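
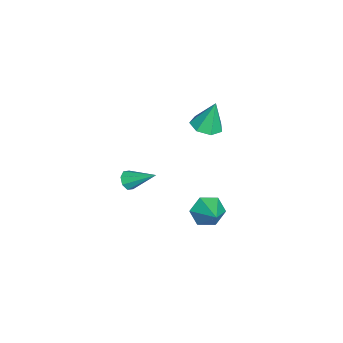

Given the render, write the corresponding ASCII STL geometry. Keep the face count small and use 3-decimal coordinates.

solid 
facet normal 0.051 -0.258 -0.965
outer loop
vertex -2.488 1.445 2.491
vertex -3.381 1.07 2.544
vertex -3.117 1.975 2.316
endloop
endfacet
facet normal 0.582 0.774 0.250
outer loop
vertex -2.488 1.445 2.491
vertex -3.117 1.975 2.316
vertex -3.479 1.57 4.416
endloop
endfacet
facet normal 0.050 -0.258 -0.965
outer loop
vertex -3.117 1.975 2.316
vertex -3.381 1.07 2.544
vertex -3.946 1.824 2.313
endloop
endfacet
facet normal -0.178 0.972 0.157
outer loop
vertex -3.117 1.975 2.316
vertex -3.946 1.824 2.313
vertex -3.479 1.57 4.416
endloop
endfacet
facet normal 0.050 -0.258 -0.965
outer loop
vertex -3.946 1.824 2.313
vertex -3.381 1.07 2.544
vertex -4.349 1.105 2.484
endloop
endfacet
facet normal -0.820 0.518 0.245
outer loop
vertex -3.946 1.824 2.313
vertex -4.349 1.105 2.484
vertex -3.479 1.57 4.416
endloop
endfacet
facet normal 0.050 -0.258 -0.965
outer loop
vertex -4.349 1.105 2.484
vertex -3.381 1.07 2.544
vertex -4.023 0.36 2.7
endloop
endfacet
facet normal -0.860 -0.247 0.447
outer loop
vertex -4.349 1.105 2.484
vertex -4.023 0.36 2.7
vertex -3.479 1.57 4.416
endloop
endfacet
facet normal 0.051 -0.258 -0.965
outer loop
vertex -4.023 0.36 2.7
vertex -3.381 1.07 2.544
vertex -3.214 0.149 2.799
endloop
endfacet
facet normal -0.269 -0.745 0.611
outer loop
vertex -4.023 0.36 2.7
vertex -3.214 0.149 2.799
vertex -3.479 1.57 4.416
endloop
endfacet
facet normal 0.050 -0.258 -0.965
outer loop
vertex -3.214 0.149 2.799
vertex -3.381 1.07 2.544
vertex -2.531 0.632 2.705
endloop
endfacet
facet normal 0.511 -0.603 0.613
outer loop
vertex -3.214 0.149 2.799
vertex -2.531 0.632 2.705
vertex -3.479 1.57 4.416
endloop
endfacet
facet normal 0.051 -0.257 -0.965
outer loop
vertex -2.531 0.632 2.705
vertex -3.381 1.07 2.544
vertex -2.488 1.445 2.491
endloop
endfacet
facet normal 0.889 0.072 0.453
outer loop
vertex -2.531 0.632 2.705
vertex -2.488 1.445 2.491
vertex -3.479 1.57 4.416
endloop
endfacet
facet normal -0.801 -0.385 -0.459
outer loop
vertex -1.446 0.862 -4.64
vertex -2.085 1.361 -3.942
vertex -1.8 1.85 -4.85
endloop
endfacet
facet normal 0.820 0.178 -0.544
outer loop
vertex -1.446 0.862 -4.64
vertex -1.8 1.85 -4.85
vertex -0.715 2.019 -3.158
endloop
endfacet
facet normal -0.801 -0.385 -0.459
outer loop
vertex -1.8 1.85 -4.85
vertex -2.085 1.361 -3.942
vertex -2.439 2.349 -4.152
endloop
endfacet
facet normal 0.349 0.884 -0.312
outer loop
vertex -1.8 1.85 -4.85
vertex -2.439 2.349 -4.152
vertex -0.715 2.019 -3.158
endloop
endfacet
facet normal -0.801 -0.385 -0.459
outer loop
vertex -2.439 2.349 -4.152
vertex -2.085 1.361 -3.942
vertex -2.724 1.86 -3.244
endloop
endfacet
facet normal -0.090 0.888 0.450
outer loop
vertex -2.439 2.349 -4.152
vertex -2.724 1.86 -3.244
vertex -0.715 2.019 -3.158
endloop
endfacet
facet normal -0.801 -0.385 -0.458
outer loop
vertex -2.724 1.86 -3.244
vertex -2.085 1.361 -3.942
vertex -2.37 0.873 -3.034
endloop
endfacet
facet normal -0.057 0.188 0.980
outer loop
vertex -2.724 1.86 -3.244
vertex -2.37 0.873 -3.034
vertex -0.715 2.019 -3.158
endloop
endfacet
facet normal -0.801 -0.385 -0.458
outer loop
vertex -2.37 0.873 -3.034
vertex -2.085 1.361 -3.942
vertex -1.731 0.374 -3.732
endloop
endfacet
facet normal 0.414 -0.517 0.749
outer loop
vertex -2.37 0.873 -3.034
vertex -1.731 0.374 -3.732
vertex -0.715 2.019 -3.158
endloop
endfacet
facet normal -0.801 -0.385 -0.458
outer loop
vertex -1.731 0.374 -3.732
vertex -2.085 1.361 -3.942
vertex -1.446 0.862 -4.64
endloop
endfacet
facet normal 0.853 -0.522 -0.013
outer loop
vertex -1.731 0.374 -3.732
vertex -1.446 0.862 -4.64
vertex -0.715 2.019 -3.158
endloop
endfacet
facet normal -0.217 -0.821 -0.528
outer loop
vertex -0.295 -2.544 -0.794
vertex -0.512 -2.84 -0.245
vertex -0.788 -2.466 -0.713
endloop
endfacet
facet normal 0.017 0.770 -0.638
outer loop
vertex -0.295 -2.544 -0.794
vertex -0.788 -2.466 -0.713
vertex -0.088 -1.24 0.785
endloop
endfacet
facet normal -0.217 -0.821 -0.528
outer loop
vertex -0.788 -2.466 -0.713
vertex -0.512 -2.84 -0.245
vertex -1.119 -2.607 -0.358
endloop
endfacet
facet normal -0.626 0.721 -0.297
outer loop
vertex -0.788 -2.466 -0.713
vertex -1.119 -2.607 -0.358
vertex -0.088 -1.24 0.785
endloop
endfacet
facet normal -0.216 -0.821 -0.529
outer loop
vertex -1.119 -2.607 -0.358
vertex -0.512 -2.84 -0.245
vertex -1.094 -2.885 0.063
endloop
endfacet
facet normal -0.865 0.393 0.311
outer loop
vertex -1.119 -2.607 -0.358
vertex -1.094 -2.885 0.063
vertex -0.088 -1.24 0.785
endloop
endfacet
facet normal -0.216 -0.821 -0.528
outer loop
vertex -1.094 -2.885 0.063
vertex -0.512 -2.84 -0.245
vertex -0.728 -3.136 0.304
endloop
endfacet
facet normal -0.560 -0.021 0.828
outer loop
vertex -1.094 -2.885 0.063
vertex -0.728 -3.136 0.304
vertex -0.088 -1.24 0.785
endloop
endfacet
facet normal -0.218 -0.821 -0.528
outer loop
vertex -0.728 -3.136 0.304
vertex -0.512 -2.84 -0.245
vertex -0.235 -3.215 0.223
endloop
endfacet
facet normal 0.112 -0.280 0.954
outer loop
vertex -0.728 -3.136 0.304
vertex -0.235 -3.215 0.223
vertex -0.088 -1.24 0.785
endloop
endfacet
facet normal -0.218 -0.821 -0.528
outer loop
vertex -0.235 -3.215 0.223
vertex -0.512 -2.84 -0.245
vertex 0.095 -3.074 -0.132
endloop
endfacet
facet normal 0.757 -0.230 0.612
outer loop
vertex -0.235 -3.215 0.223
vertex 0.095 -3.074 -0.132
vertex -0.088 -1.24 0.785
endloop
endfacet
facet normal -0.218 -0.820 -0.529
outer loop
vertex 0.095 -3.074 -0.132
vertex -0.512 -2.84 -0.245
vertex 0.07 -2.796 -0.553
endloop
endfacet
facet normal 0.995 0.097 0.005
outer loop
vertex 0.095 -3.074 -0.132
vertex 0.07 -2.796 -0.553
vertex -0.088 -1.24 0.785
endloop
endfacet
facet normal -0.218 -0.821 -0.528
outer loop
vertex 0.07 -2.796 -0.553
vertex -0.512 -2.84 -0.245
vertex -0.295 -2.544 -0.794
endloop
endfacet
facet normal 0.691 0.511 -0.512
outer loop
vertex 0.07 -2.796 -0.553
vertex -0.295 -2.544 -0.794
vertex -0.088 -1.24 0.785
endloop
endfacet

endsolid


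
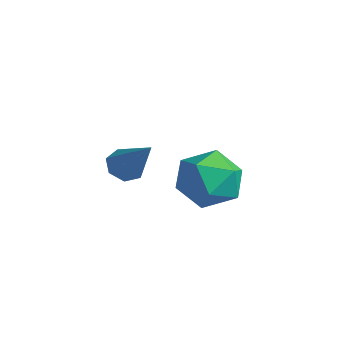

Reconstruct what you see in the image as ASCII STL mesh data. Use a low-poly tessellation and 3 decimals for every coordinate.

solid 
facet normal -0.701 -0.058 -0.711
outer loop
vertex 0.975 1.109 -3.598
vertex 0.579 1.367 -3.229
vertex 0.953 1.629 -3.619
endloop
endfacet
facet normal 0.885 0.019 -0.465
outer loop
vertex 0.975 1.109 -3.598
vertex 0.953 1.629 -3.619
vertex 1.821 1.473 -1.971
endloop
endfacet
facet normal -0.701 -0.058 -0.711
outer loop
vertex 0.953 1.629 -3.619
vertex 0.579 1.367 -3.229
vertex 0.649 1.951 -3.346
endloop
endfacet
facet normal 0.595 0.766 -0.241
outer loop
vertex 0.953 1.629 -3.619
vertex 0.649 1.951 -3.346
vertex 1.821 1.473 -1.971
endloop
endfacet
facet normal -0.701 -0.058 -0.710
outer loop
vertex 0.649 1.951 -3.346
vertex 0.579 1.367 -3.229
vertex 0.293 1.834 -2.985
endloop
endfacet
facet normal 0.012 0.948 0.319
outer loop
vertex 0.649 1.951 -3.346
vertex 0.293 1.834 -2.985
vertex 1.821 1.473 -1.971
endloop
endfacet
facet normal -0.702 -0.059 -0.710
outer loop
vertex 0.293 1.834 -2.985
vertex 0.579 1.367 -3.229
vertex 0.152 1.365 -2.807
endloop
endfacet
facet normal -0.426 0.430 0.796
outer loop
vertex 0.293 1.834 -2.985
vertex 0.152 1.365 -2.807
vertex 1.821 1.473 -1.971
endloop
endfacet
facet normal -0.701 -0.061 -0.710
outer loop
vertex 0.152 1.365 -2.807
vertex 0.579 1.367 -3.229
vertex 0.334 0.898 -2.947
endloop
endfacet
facet normal -0.390 -0.400 0.829
outer loop
vertex 0.152 1.365 -2.807
vertex 0.334 0.898 -2.947
vertex 1.821 1.473 -1.971
endloop
endfacet
facet normal -0.702 -0.060 -0.710
outer loop
vertex 0.334 0.898 -2.947
vertex 0.579 1.367 -3.229
vertex 0.7 0.784 -3.299
endloop
endfacet
facet normal 0.095 -0.914 0.394
outer loop
vertex 0.334 0.898 -2.947
vertex 0.7 0.784 -3.299
vertex 1.821 1.473 -1.971
endloop
endfacet
facet normal -0.701 -0.060 -0.710
outer loop
vertex 0.7 0.784 -3.299
vertex 0.579 1.367 -3.229
vertex 0.975 1.109 -3.598
endloop
endfacet
facet normal 0.662 -0.727 -0.182
outer loop
vertex 0.7 0.784 -3.299
vertex 0.975 1.109 -3.598
vertex 1.821 1.473 -1.971
endloop
endfacet
facet normal -0.787 0.208 0.580
outer loop
vertex 2.966 2.572 -2.363
vertex 3.039 1.65 -1.933
vertex 3.544 2.441 -1.532
endloop
endfacet
facet normal -0.424 0.802 0.421
outer loop
vertex 2.966 2.572 -2.363
vertex 3.544 2.441 -1.532
vertex 3.879 3.022 -2.3
endloop
endfacet
facet normal -0.407 0.866 -0.290
outer loop
vertex 2.966 2.572 -2.363
vertex 3.879 3.022 -2.3
vertex 3.582 2.59 -3.175
endloop
endfacet
facet normal -0.760 0.313 -0.570
outer loop
vertex 2.966 2.572 -2.363
vertex 3.582 2.59 -3.175
vertex 3.063 1.742 -2.948
endloop
endfacet
facet normal -0.995 -0.094 -0.032
outer loop
vertex 2.966 2.572 -2.363
vertex 3.063 1.742 -2.948
vertex 3.039 1.65 -1.933
endloop
endfacet
facet normal 0.247 0.718 0.651
outer loop
vertex 3.879 3.022 -2.3
vertex 3.544 2.441 -1.532
vertex 4.517 2.378 -1.832
endloop
endfacet
facet normal -0.341 -0.243 0.908
outer loop
vertex 3.544 2.441 -1.532
vertex 3.039 1.65 -1.933
vertex 3.998 1.53 -1.605
endloop
endfacet
facet normal -0.677 -0.731 -0.082
outer loop
vertex 3.039 1.65 -1.933
vertex 3.063 1.742 -2.948
vertex 3.701 1.098 -2.48
endloop
endfacet
facet normal -0.298 -0.072 -0.952
outer loop
vertex 3.063 1.742 -2.948
vertex 3.582 2.59 -3.175
vertex 4.036 1.679 -3.248
endloop
endfacet
facet normal 0.274 0.822 -0.499
outer loop
vertex 3.582 2.59 -3.175
vertex 3.879 3.022 -2.3
vertex 4.541 2.47 -2.847
endloop
endfacet
facet normal 0.760 -0.313 0.570
outer loop
vertex 4.614 1.548 -2.417
vertex 4.517 2.378 -1.832
vertex 3.998 1.53 -1.605
endloop
endfacet
facet normal 0.407 -0.866 0.290
outer loop
vertex 4.614 1.548 -2.417
vertex 3.998 1.53 -1.605
vertex 3.701 1.098 -2.48
endloop
endfacet
facet normal 0.424 -0.802 -0.421
outer loop
vertex 4.614 1.548 -2.417
vertex 3.701 1.098 -2.48
vertex 4.036 1.679 -3.248
endloop
endfacet
facet normal 0.787 -0.208 -0.580
outer loop
vertex 4.614 1.548 -2.417
vertex 4.036 1.679 -3.248
vertex 4.541 2.47 -2.847
endloop
endfacet
facet normal 0.995 0.094 0.032
outer loop
vertex 4.614 1.548 -2.417
vertex 4.541 2.47 -2.847
vertex 4.517 2.378 -1.832
endloop
endfacet
facet normal 0.298 0.072 0.952
outer loop
vertex 3.998 1.53 -1.605
vertex 4.517 2.378 -1.832
vertex 3.544 2.441 -1.532
endloop
endfacet
facet normal -0.274 -0.822 0.499
outer loop
vertex 3.701 1.098 -2.48
vertex 3.998 1.53 -1.605
vertex 3.039 1.65 -1.933
endloop
endfacet
facet normal -0.247 -0.718 -0.651
outer loop
vertex 4.036 1.679 -3.248
vertex 3.701 1.098 -2.48
vertex 3.063 1.742 -2.948
endloop
endfacet
facet normal 0.341 0.243 -0.908
outer loop
vertex 4.541 2.47 -2.847
vertex 4.036 1.679 -3.248
vertex 3.582 2.59 -3.175
endloop
endfacet
facet normal 0.677 0.731 0.082
outer loop
vertex 4.517 2.378 -1.832
vertex 4.541 2.47 -2.847
vertex 3.879 3.022 -2.3
endloop
endfacet

endsolid


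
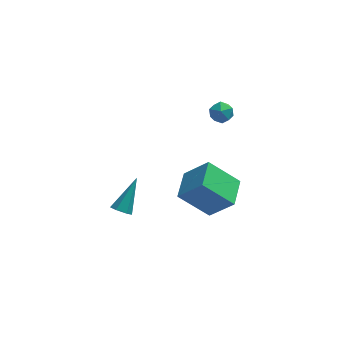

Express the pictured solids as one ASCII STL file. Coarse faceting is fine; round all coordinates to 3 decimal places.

solid 
facet normal -0.386 -0.636 -0.669
outer loop
vertex -3.764 -0.995 -3.241
vertex -4.001 -1.296 -2.818
vertex -4.289 -0.867 -3.06
endloop
endfacet
facet normal 0.041 0.868 -0.496
outer loop
vertex -3.764 -0.995 -3.241
vertex -4.289 -0.867 -3.06
vertex -3.219 -0.004 -1.462
endloop
endfacet
facet normal -0.385 -0.636 -0.669
outer loop
vertex -4.289 -0.867 -3.06
vertex -4.001 -1.296 -2.818
vertex -4.526 -1.167 -2.638
endloop
endfacet
facet normal -0.709 0.698 0.098
outer loop
vertex -4.289 -0.867 -3.06
vertex -4.526 -1.167 -2.638
vertex -3.219 -0.004 -1.462
endloop
endfacet
facet normal -0.386 -0.635 -0.669
outer loop
vertex -4.526 -1.167 -2.638
vertex -4.001 -1.296 -2.818
vertex -4.239 -1.596 -2.396
endloop
endfacet
facet normal -0.660 -0.018 0.751
outer loop
vertex -4.526 -1.167 -2.638
vertex -4.239 -1.596 -2.396
vertex -3.219 -0.004 -1.462
endloop
endfacet
facet normal -0.386 -0.635 -0.669
outer loop
vertex -4.239 -1.596 -2.396
vertex -4.001 -1.296 -2.818
vertex -3.714 -1.724 -2.577
endloop
endfacet
facet normal 0.142 -0.567 0.812
outer loop
vertex -4.239 -1.596 -2.396
vertex -3.714 -1.724 -2.577
vertex -3.219 -0.004 -1.462
endloop
endfacet
facet normal -0.386 -0.635 -0.669
outer loop
vertex -3.714 -1.724 -2.577
vertex -4.001 -1.296 -2.818
vertex -3.476 -1.424 -2.999
endloop
endfacet
facet normal 0.891 -0.398 0.219
outer loop
vertex -3.714 -1.724 -2.577
vertex -3.476 -1.424 -2.999
vertex -3.219 -0.004 -1.462
endloop
endfacet
facet normal -0.386 -0.636 -0.669
outer loop
vertex -3.476 -1.424 -2.999
vertex -4.001 -1.296 -2.818
vertex -3.764 -0.995 -3.241
endloop
endfacet
facet normal 0.842 0.319 -0.436
outer loop
vertex -3.476 -1.424 -2.999
vertex -3.764 -0.995 -3.241
vertex -3.219 -0.004 -1.462
endloop
endfacet
facet normal -0.926 0.377 -0.020
outer loop
vertex 0.368 1.034 2.414
vertex 0.313 0.936 3.099
vertex 0.562 1.535 2.853
endloop
endfacet
facet normal -0.520 0.668 -0.532
outer loop
vertex 0.368 1.034 2.414
vertex 0.562 1.535 2.853
vertex 0.95 1.393 2.296
endloop
endfacet
facet normal -0.280 0.142 -0.949
outer loop
vertex 0.368 1.034 2.414
vertex 0.95 1.393 2.296
vertex 0.94 0.706 2.196
endloop
endfacet
facet normal -0.538 -0.475 -0.697
outer loop
vertex 0.368 1.034 2.414
vertex 0.94 0.706 2.196
vertex 0.546 0.423 2.693
endloop
endfacet
facet normal -0.937 -0.329 -0.122
outer loop
vertex 0.368 1.034 2.414
vertex 0.546 0.423 2.693
vertex 0.313 0.936 3.099
endloop
endfacet
facet normal 0.042 0.975 -0.219
outer loop
vertex 0.95 1.393 2.296
vertex 0.562 1.535 2.853
vertex 1.254 1.517 2.907
endloop
endfacet
facet normal -0.614 0.505 0.607
outer loop
vertex 0.562 1.535 2.853
vertex 0.313 0.936 3.099
vertex 0.86 1.234 3.404
endloop
endfacet
facet normal -0.631 -0.637 0.443
outer loop
vertex 0.313 0.936 3.099
vertex 0.546 0.423 2.693
vertex 0.85 0.547 3.304
endloop
endfacet
facet normal 0.015 -0.874 -0.486
outer loop
vertex 0.546 0.423 2.693
vertex 0.94 0.706 2.196
vertex 1.238 0.405 2.747
endloop
endfacet
facet normal 0.431 0.124 -0.894
outer loop
vertex 0.94 0.706 2.196
vertex 0.95 1.393 2.296
vertex 1.487 1.004 2.501
endloop
endfacet
facet normal 0.538 0.475 0.697
outer loop
vertex 1.432 0.906 3.186
vertex 1.254 1.517 2.907
vertex 0.86 1.234 3.404
endloop
endfacet
facet normal 0.280 -0.142 0.949
outer loop
vertex 1.432 0.906 3.186
vertex 0.86 1.234 3.404
vertex 0.85 0.547 3.304
endloop
endfacet
facet normal 0.520 -0.668 0.532
outer loop
vertex 1.432 0.906 3.186
vertex 0.85 0.547 3.304
vertex 1.238 0.405 2.747
endloop
endfacet
facet normal 0.926 -0.377 0.020
outer loop
vertex 1.432 0.906 3.186
vertex 1.238 0.405 2.747
vertex 1.487 1.004 2.501
endloop
endfacet
facet normal 0.937 0.329 0.122
outer loop
vertex 1.432 0.906 3.186
vertex 1.487 1.004 2.501
vertex 1.254 1.517 2.907
endloop
endfacet
facet normal -0.015 0.874 0.486
outer loop
vertex 0.86 1.234 3.404
vertex 1.254 1.517 2.907
vertex 0.562 1.535 2.853
endloop
endfacet
facet normal -0.431 -0.124 0.894
outer loop
vertex 0.85 0.547 3.304
vertex 0.86 1.234 3.404
vertex 0.313 0.936 3.099
endloop
endfacet
facet normal -0.042 -0.975 0.219
outer loop
vertex 1.238 0.405 2.747
vertex 0.85 0.547 3.304
vertex 0.546 0.423 2.693
endloop
endfacet
facet normal 0.614 -0.505 -0.607
outer loop
vertex 1.487 1.004 2.501
vertex 1.238 0.405 2.747
vertex 0.94 0.706 2.196
endloop
endfacet
facet normal 0.631 0.637 -0.443
outer loop
vertex 1.254 1.517 2.907
vertex 1.487 1.004 2.501
vertex 0.95 1.393 2.296
endloop
endfacet
facet normal -0.737 0.088 0.670
outer loop
vertex -0.022 -0.165 -1.944
vertex 0.337 1.487 -1.767
vertex -1.229 0.245 -3.326
endloop
endfacet
facet normal -0.211 -0.972 -0.104
outer loop
vertex 0.363 0.053 -4.773
vertex -0.022 -0.165 -1.944
vertex -1.229 0.245 -3.326
endloop
endfacet
facet normal -0.737 0.089 0.670
outer loop
vertex -1.229 0.245 -3.326
vertex 0.337 1.487 -1.767
vertex -0.87 1.897 -3.15
endloop
endfacet
facet normal -0.642 0.218 -0.735
outer loop
vertex -0.87 1.897 -3.15
vertex 0.363 0.053 -4.773
vertex -1.229 0.245 -3.326
endloop
endfacet
facet normal 0.642 -0.218 0.735
outer loop
vertex -0.022 -0.165 -1.944
vertex 1.929 1.295 -3.214
vertex 0.337 1.487 -1.767
endloop
endfacet
facet normal -0.211 -0.972 -0.104
outer loop
vertex 1.57 -0.357 -3.39
vertex -0.022 -0.165 -1.944
vertex 0.363 0.053 -4.773
endloop
endfacet
facet normal 0.642 -0.218 0.735
outer loop
vertex 1.57 -0.357 -3.39
vertex 1.929 1.295 -3.214
vertex -0.022 -0.165 -1.944
endloop
endfacet
facet normal 0.211 0.972 0.104
outer loop
vertex 0.337 1.487 -1.767
vertex 1.929 1.295 -3.214
vertex -0.87 1.897 -3.15
endloop
endfacet
facet normal -0.642 0.218 -0.735
outer loop
vertex 0.722 1.705 -4.596
vertex 0.363 0.053 -4.773
vertex -0.87 1.897 -3.15
endloop
endfacet
facet normal 0.211 0.972 0.104
outer loop
vertex -0.87 1.897 -3.15
vertex 1.929 1.295 -3.214
vertex 0.722 1.705 -4.596
endloop
endfacet
facet normal 0.737 -0.088 -0.670
outer loop
vertex 0.722 1.705 -4.596
vertex 1.57 -0.357 -3.39
vertex 0.363 0.053 -4.773
endloop
endfacet
facet normal 0.737 -0.089 -0.670
outer loop
vertex 1.929 1.295 -3.214
vertex 1.57 -0.357 -3.39
vertex 0.722 1.705 -4.596
endloop
endfacet

endsolid


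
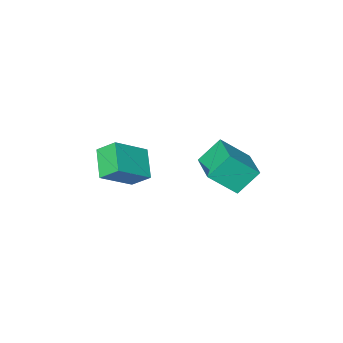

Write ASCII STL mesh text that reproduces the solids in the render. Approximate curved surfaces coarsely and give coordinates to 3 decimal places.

solid 
facet normal -0.438 0.631 0.640
outer loop
vertex -0.361 -1.851 -3.149
vertex 1.253 -1.892 -2.002
vertex 0.249 -0.603 -3.963
endloop
endfacet
facet normal -0.815 0.020 -0.579
outer loop
vertex 0.767 -1.348 -4.718
vertex -0.361 -1.851 -3.149
vertex 0.249 -0.603 -3.963
endloop
endfacet
facet normal -0.438 0.631 0.640
outer loop
vertex 0.249 -0.603 -3.963
vertex 1.253 -1.892 -2.002
vertex 1.863 -0.644 -2.816
endloop
endfacet
facet normal 0.379 0.775 -0.505
outer loop
vertex 1.863 -0.644 -2.816
vertex 0.767 -1.348 -4.718
vertex 0.249 -0.603 -3.963
endloop
endfacet
facet normal -0.379 -0.775 0.505
outer loop
vertex -0.361 -1.851 -3.149
vertex 1.771 -2.637 -2.757
vertex 1.253 -1.892 -2.002
endloop
endfacet
facet normal -0.815 0.020 -0.579
outer loop
vertex 0.157 -2.596 -3.904
vertex -0.361 -1.851 -3.149
vertex 0.767 -1.348 -4.718
endloop
endfacet
facet normal -0.379 -0.775 0.505
outer loop
vertex 0.157 -2.596 -3.904
vertex 1.771 -2.637 -2.757
vertex -0.361 -1.851 -3.149
endloop
endfacet
facet normal 0.815 -0.020 0.579
outer loop
vertex 1.253 -1.892 -2.002
vertex 1.771 -2.637 -2.757
vertex 1.863 -0.644 -2.816
endloop
endfacet
facet normal 0.379 0.775 -0.505
outer loop
vertex 2.381 -1.389 -3.571
vertex 0.767 -1.348 -4.718
vertex 1.863 -0.644 -2.816
endloop
endfacet
facet normal 0.815 -0.020 0.579
outer loop
vertex 1.863 -0.644 -2.816
vertex 1.771 -2.637 -2.757
vertex 2.381 -1.389 -3.571
endloop
endfacet
facet normal 0.438 -0.631 -0.640
outer loop
vertex 2.381 -1.389 -3.571
vertex 0.157 -2.596 -3.904
vertex 0.767 -1.348 -4.718
endloop
endfacet
facet normal 0.438 -0.631 -0.640
outer loop
vertex 1.771 -2.637 -2.757
vertex 0.157 -2.596 -3.904
vertex 2.381 -1.389 -3.571
endloop
endfacet
facet normal -0.676 0.144 0.723
outer loop
vertex -1.374 2.33 -0.176
vertex -0.768 3.943 0.068
vertex -2.492 2.926 -1.34
endloop
endfacet
facet normal -0.348 -0.927 -0.140
outer loop
vertex -1.512 2.717 -2.388
vertex -1.374 2.33 -0.176
vertex -2.492 2.926 -1.34
endloop
endfacet
facet normal -0.676 0.144 0.723
outer loop
vertex -2.492 2.926 -1.34
vertex -0.768 3.943 0.068
vertex -1.886 4.539 -1.095
endloop
endfacet
facet normal -0.650 0.347 -0.677
outer loop
vertex -1.886 4.539 -1.095
vertex -1.512 2.717 -2.388
vertex -2.492 2.926 -1.34
endloop
endfacet
facet normal 0.650 -0.346 0.677
outer loop
vertex -1.374 2.33 -0.176
vertex 0.212 3.734 -0.98
vertex -0.768 3.943 0.068
endloop
endfacet
facet normal -0.348 -0.927 -0.140
outer loop
vertex -0.394 2.121 -1.225
vertex -1.374 2.33 -0.176
vertex -1.512 2.717 -2.388
endloop
endfacet
facet normal 0.650 -0.347 0.676
outer loop
vertex -0.394 2.121 -1.225
vertex 0.212 3.734 -0.98
vertex -1.374 2.33 -0.176
endloop
endfacet
facet normal 0.348 0.927 0.141
outer loop
vertex -0.768 3.943 0.068
vertex 0.212 3.734 -0.98
vertex -1.886 4.539 -1.095
endloop
endfacet
facet normal -0.650 0.347 -0.676
outer loop
vertex -0.906 4.33 -2.144
vertex -1.512 2.717 -2.388
vertex -1.886 4.539 -1.095
endloop
endfacet
facet normal 0.348 0.927 0.140
outer loop
vertex -1.886 4.539 -1.095
vertex 0.212 3.734 -0.98
vertex -0.906 4.33 -2.144
endloop
endfacet
facet normal 0.675 -0.144 -0.723
outer loop
vertex -0.906 4.33 -2.144
vertex -0.394 2.121 -1.225
vertex -1.512 2.717 -2.388
endloop
endfacet
facet normal 0.676 -0.144 -0.723
outer loop
vertex 0.212 3.734 -0.98
vertex -0.394 2.121 -1.225
vertex -0.906 4.33 -2.144
endloop
endfacet

endsolid


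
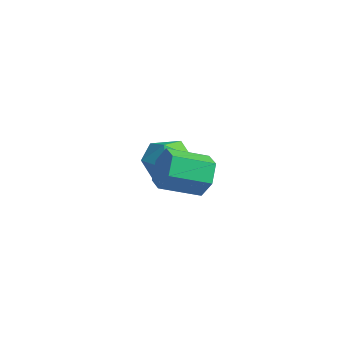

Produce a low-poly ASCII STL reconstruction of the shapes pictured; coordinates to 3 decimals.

solid 
facet normal 0.258 0.909 -0.327
outer loop
vertex 1.253 1.038 -1.316
vertex 0.932 1.361 -0.67
vertex 1.692 1.146 -0.669
endloop
endfacet
facet normal 0.790 -0.393 -0.470
outer loop
vertex 1.253 1.038 -1.316
vertex 1.692 1.146 -0.669
vertex 0.889 -0.244 -0.856
endloop
endfacet
facet normal 0.790 -0.393 -0.470
outer loop
vertex 0.889 -0.244 -0.856
vertex 1.692 1.146 -0.669
vertex 1.328 -0.136 -0.208
endloop
endfacet
facet normal -0.258 -0.909 0.326
outer loop
vertex 0.889 -0.244 -0.856
vertex 1.328 -0.136 -0.208
vertex 0.568 0.079 -0.21
endloop
endfacet
facet normal 0.258 0.909 -0.327
outer loop
vertex 1.692 1.146 -0.669
vertex 0.932 1.361 -0.67
vertex 1.371 1.469 -0.023
endloop
endfacet
facet normal 0.877 -0.078 0.475
outer loop
vertex 1.692 1.146 -0.669
vertex 1.371 1.469 -0.023
vertex 1.328 -0.136 -0.208
endloop
endfacet
facet normal 0.877 -0.078 0.474
outer loop
vertex 1.328 -0.136 -0.208
vertex 1.371 1.469 -0.023
vertex 1.008 0.187 0.438
endloop
endfacet
facet normal -0.258 -0.909 0.327
outer loop
vertex 1.328 -0.136 -0.208
vertex 1.008 0.187 0.438
vertex 0.568 0.079 -0.21
endloop
endfacet
facet normal 0.258 0.909 -0.327
outer loop
vertex 1.371 1.469 -0.023
vertex 0.932 1.361 -0.67
vertex 0.611 1.684 -0.024
endloop
endfacet
facet normal 0.088 0.315 0.945
outer loop
vertex 1.371 1.469 -0.023
vertex 0.611 1.684 -0.024
vertex 1.008 0.187 0.438
endloop
endfacet
facet normal 0.086 0.315 0.945
outer loop
vertex 1.008 0.187 0.438
vertex 0.611 1.684 -0.024
vertex 0.247 0.402 0.436
endloop
endfacet
facet normal -0.258 -0.909 0.327
outer loop
vertex 1.008 0.187 0.438
vertex 0.247 0.402 0.436
vertex 0.568 0.079 -0.21
endloop
endfacet
facet normal 0.258 0.909 -0.326
outer loop
vertex 0.611 1.684 -0.024
vertex 0.932 1.361 -0.67
vertex 0.172 1.576 -0.672
endloop
endfacet
facet normal -0.790 0.393 0.470
outer loop
vertex 0.611 1.684 -0.024
vertex 0.172 1.576 -0.672
vertex 0.247 0.402 0.436
endloop
endfacet
facet normal -0.790 0.393 0.470
outer loop
vertex 0.247 0.402 0.436
vertex 0.172 1.576 -0.672
vertex -0.192 0.294 -0.211
endloop
endfacet
facet normal -0.258 -0.909 0.327
outer loop
vertex 0.247 0.402 0.436
vertex -0.192 0.294 -0.211
vertex 0.568 0.079 -0.21
endloop
endfacet
facet normal 0.258 0.909 -0.327
outer loop
vertex 0.172 1.576 -0.672
vertex 0.932 1.361 -0.67
vertex 0.492 1.253 -1.318
endloop
endfacet
facet normal -0.877 0.079 -0.474
outer loop
vertex 0.172 1.576 -0.672
vertex 0.492 1.253 -1.318
vertex -0.192 0.294 -0.211
endloop
endfacet
facet normal -0.877 0.078 -0.475
outer loop
vertex -0.192 0.294 -0.211
vertex 0.492 1.253 -1.318
vertex 0.129 -0.029 -0.857
endloop
endfacet
facet normal -0.258 -0.909 0.327
outer loop
vertex -0.192 0.294 -0.211
vertex 0.129 -0.029 -0.857
vertex 0.568 0.079 -0.21
endloop
endfacet
facet normal 0.258 0.909 -0.327
outer loop
vertex 0.492 1.253 -1.318
vertex 0.932 1.361 -0.67
vertex 1.253 1.038 -1.316
endloop
endfacet
facet normal -0.087 -0.315 -0.945
outer loop
vertex 0.492 1.253 -1.318
vertex 1.253 1.038 -1.316
vertex 0.129 -0.029 -0.857
endloop
endfacet
facet normal -0.088 -0.314 -0.945
outer loop
vertex 0.129 -0.029 -0.857
vertex 1.253 1.038 -1.316
vertex 0.889 -0.244 -0.856
endloop
endfacet
facet normal -0.258 -0.909 0.327
outer loop
vertex 0.129 -0.029 -0.857
vertex 0.889 -0.244 -0.856
vertex 0.568 0.079 -0.21
endloop
endfacet
facet normal -0.281 0.033 0.959
outer loop
vertex -2.896 2.741 -0.858
vertex -3.414 1.896 -0.981
vertex -2.457 1.859 -0.699
endloop
endfacet
facet normal 0.359 0.336 0.871
outer loop
vertex -2.896 2.741 -0.858
vertex -2.457 1.859 -0.699
vertex -1.964 2.581 -1.181
endloop
endfacet
facet normal 0.288 0.869 0.402
outer loop
vertex -2.896 2.741 -0.858
vertex -1.964 2.581 -1.181
vertex -2.617 3.066 -1.761
endloop
endfacet
facet normal -0.396 0.896 0.200
outer loop
vertex -2.896 2.741 -0.858
vertex -2.617 3.066 -1.761
vertex -3.513 2.642 -1.637
endloop
endfacet
facet normal -0.748 0.379 0.544
outer loop
vertex -2.896 2.741 -0.858
vertex -3.513 2.642 -1.637
vertex -3.414 1.896 -0.981
endloop
endfacet
facet normal 0.796 -0.152 0.586
outer loop
vertex -1.964 2.581 -1.181
vertex -2.457 1.859 -0.699
vertex -1.907 1.638 -1.503
endloop
endfacet
facet normal -0.240 -0.641 0.730
outer loop
vertex -2.457 1.859 -0.699
vertex -3.414 1.896 -0.981
vertex -2.803 1.214 -1.379
endloop
endfacet
facet normal -0.995 -0.080 0.059
outer loop
vertex -3.414 1.896 -0.981
vertex -3.513 2.642 -1.637
vertex -3.456 1.699 -1.959
endloop
endfacet
facet normal -0.426 0.755 -0.499
outer loop
vertex -3.513 2.642 -1.637
vertex -2.617 3.066 -1.761
vertex -2.963 2.421 -2.441
endloop
endfacet
facet normal 0.681 0.711 -0.173
outer loop
vertex -2.617 3.066 -1.761
vertex -1.964 2.581 -1.181
vertex -2.006 2.384 -2.159
endloop
endfacet
facet normal 0.396 -0.896 -0.200
outer loop
vertex -2.524 1.539 -2.282
vertex -1.907 1.638 -1.503
vertex -2.803 1.214 -1.379
endloop
endfacet
facet normal -0.288 -0.869 -0.402
outer loop
vertex -2.524 1.539 -2.282
vertex -2.803 1.214 -1.379
vertex -3.456 1.699 -1.959
endloop
endfacet
facet normal -0.359 -0.336 -0.871
outer loop
vertex -2.524 1.539 -2.282
vertex -3.456 1.699 -1.959
vertex -2.963 2.421 -2.441
endloop
endfacet
facet normal 0.281 -0.033 -0.959
outer loop
vertex -2.524 1.539 -2.282
vertex -2.963 2.421 -2.441
vertex -2.006 2.384 -2.159
endloop
endfacet
facet normal 0.748 -0.379 -0.544
outer loop
vertex -2.524 1.539 -2.282
vertex -2.006 2.384 -2.159
vertex -1.907 1.638 -1.503
endloop
endfacet
facet normal 0.426 -0.755 0.499
outer loop
vertex -2.803 1.214 -1.379
vertex -1.907 1.638 -1.503
vertex -2.457 1.859 -0.699
endloop
endfacet
facet normal -0.681 -0.711 0.173
outer loop
vertex -3.456 1.699 -1.959
vertex -2.803 1.214 -1.379
vertex -3.414 1.896 -0.981
endloop
endfacet
facet normal -0.796 0.152 -0.586
outer loop
vertex -2.963 2.421 -2.441
vertex -3.456 1.699 -1.959
vertex -3.513 2.642 -1.637
endloop
endfacet
facet normal 0.240 0.641 -0.730
outer loop
vertex -2.006 2.384 -2.159
vertex -2.963 2.421 -2.441
vertex -2.617 3.066 -1.761
endloop
endfacet
facet normal 0.995 0.080 -0.059
outer loop
vertex -1.907 1.638 -1.503
vertex -2.006 2.384 -2.159
vertex -1.964 2.581 -1.181
endloop
endfacet

endsolid


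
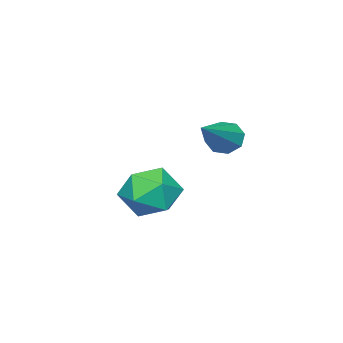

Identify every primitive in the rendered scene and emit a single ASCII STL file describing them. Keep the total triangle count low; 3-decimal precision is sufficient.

solid 
facet normal -0.860 -0.173 -0.480
outer loop
vertex 2.58 2.081 0.112
vertex 2.329 1.769 0.674
vertex 2.332 2.417 0.435
endloop
endfacet
facet normal 0.432 0.770 -0.470
outer loop
vertex 2.58 2.081 0.112
vertex 2.332 2.417 0.435
vertex 4.211 2.151 1.726
endloop
endfacet
facet normal -0.859 -0.174 -0.482
outer loop
vertex 2.332 2.417 0.435
vertex 2.329 1.769 0.674
vertex 2.081 2.373 0.898
endloop
endfacet
facet normal 0.055 0.991 0.124
outer loop
vertex 2.332 2.417 0.435
vertex 2.081 2.373 0.898
vertex 4.211 2.151 1.726
endloop
endfacet
facet normal -0.859 -0.174 -0.481
outer loop
vertex 2.081 2.373 0.898
vertex 2.329 1.769 0.674
vertex 1.976 1.976 1.229
endloop
endfacet
facet normal -0.212 0.658 0.722
outer loop
vertex 2.081 2.373 0.898
vertex 1.976 1.976 1.229
vertex 4.211 2.151 1.726
endloop
endfacet
facet normal -0.859 -0.176 -0.481
outer loop
vertex 1.976 1.976 1.229
vertex 2.329 1.769 0.674
vertex 2.078 1.458 1.236
endloop
endfacet
facet normal -0.215 -0.029 0.976
outer loop
vertex 1.976 1.976 1.229
vertex 2.078 1.458 1.236
vertex 4.211 2.151 1.726
endloop
endfacet
facet normal -0.860 -0.173 -0.480
outer loop
vertex 2.078 1.458 1.236
vertex 2.329 1.769 0.674
vertex 2.326 1.122 0.913
endloop
endfacet
facet normal 0.049 -0.673 0.738
outer loop
vertex 2.078 1.458 1.236
vertex 2.326 1.122 0.913
vertex 4.211 2.151 1.726
endloop
endfacet
facet normal -0.860 -0.174 -0.481
outer loop
vertex 2.326 1.122 0.913
vertex 2.329 1.769 0.674
vertex 2.576 1.166 0.45
endloop
endfacet
facet normal 0.425 -0.893 0.145
outer loop
vertex 2.326 1.122 0.913
vertex 2.576 1.166 0.45
vertex 4.211 2.151 1.726
endloop
endfacet
facet normal -0.859 -0.173 -0.481
outer loop
vertex 2.576 1.166 0.45
vertex 2.329 1.769 0.674
vertex 2.682 1.563 0.118
endloop
endfacet
facet normal 0.692 -0.563 -0.452
outer loop
vertex 2.576 1.166 0.45
vertex 2.682 1.563 0.118
vertex 4.211 2.151 1.726
endloop
endfacet
facet normal -0.859 -0.175 -0.481
outer loop
vertex 2.682 1.563 0.118
vertex 2.329 1.769 0.674
vertex 2.58 2.081 0.112
endloop
endfacet
facet normal 0.695 0.129 -0.708
outer loop
vertex 2.682 1.563 0.118
vertex 2.58 2.081 0.112
vertex 4.211 2.151 1.726
endloop
endfacet
facet normal -0.843 0.333 0.423
outer loop
vertex 1.049 -0.766 -2.64
vertex 0.561 -1.854 -2.756
vertex 1.17 -1.575 -1.763
endloop
endfacet
facet normal -0.275 0.687 0.672
outer loop
vertex 1.049 -0.766 -2.64
vertex 1.17 -1.575 -1.763
vertex 2.102 -0.891 -2.081
endloop
endfacet
facet normal 0.055 0.992 0.118
outer loop
vertex 1.049 -0.766 -2.64
vertex 2.102 -0.891 -2.081
vertex 2.068 -0.748 -3.27
endloop
endfacet
facet normal -0.308 0.825 -0.474
outer loop
vertex 1.049 -0.766 -2.64
vertex 2.068 -0.748 -3.27
vertex 1.116 -1.344 -3.688
endloop
endfacet
facet normal -0.863 0.417 -0.285
outer loop
vertex 1.049 -0.766 -2.64
vertex 1.116 -1.344 -3.688
vertex 0.561 -1.854 -2.756
endloop
endfacet
facet normal 0.172 0.213 0.962
outer loop
vertex 2.102 -0.891 -2.081
vertex 1.17 -1.575 -1.763
vertex 2.264 -2.056 -1.852
endloop
endfacet
facet normal -0.746 -0.362 0.559
outer loop
vertex 1.17 -1.575 -1.763
vertex 0.561 -1.854 -2.756
vertex 1.312 -2.652 -2.27
endloop
endfacet
facet normal -0.779 -0.224 -0.586
outer loop
vertex 0.561 -1.854 -2.756
vertex 1.116 -1.344 -3.688
vertex 1.278 -2.509 -3.459
endloop
endfacet
facet normal 0.119 0.436 -0.892
outer loop
vertex 1.116 -1.344 -3.688
vertex 2.068 -0.748 -3.27
vertex 2.21 -1.825 -3.777
endloop
endfacet
facet normal 0.707 0.704 0.065
outer loop
vertex 2.068 -0.748 -3.27
vertex 2.102 -0.891 -2.081
vertex 2.819 -1.546 -2.784
endloop
endfacet
facet normal 0.308 -0.825 0.474
outer loop
vertex 2.331 -2.634 -2.9
vertex 2.264 -2.056 -1.852
vertex 1.312 -2.652 -2.27
endloop
endfacet
facet normal -0.055 -0.992 -0.118
outer loop
vertex 2.331 -2.634 -2.9
vertex 1.312 -2.652 -2.27
vertex 1.278 -2.509 -3.459
endloop
endfacet
facet normal 0.275 -0.687 -0.672
outer loop
vertex 2.331 -2.634 -2.9
vertex 1.278 -2.509 -3.459
vertex 2.21 -1.825 -3.777
endloop
endfacet
facet normal 0.843 -0.333 -0.423
outer loop
vertex 2.331 -2.634 -2.9
vertex 2.21 -1.825 -3.777
vertex 2.819 -1.546 -2.784
endloop
endfacet
facet normal 0.863 -0.417 0.285
outer loop
vertex 2.331 -2.634 -2.9
vertex 2.819 -1.546 -2.784
vertex 2.264 -2.056 -1.852
endloop
endfacet
facet normal -0.119 -0.436 0.892
outer loop
vertex 1.312 -2.652 -2.27
vertex 2.264 -2.056 -1.852
vertex 1.17 -1.575 -1.763
endloop
endfacet
facet normal -0.707 -0.704 -0.065
outer loop
vertex 1.278 -2.509 -3.459
vertex 1.312 -2.652 -2.27
vertex 0.561 -1.854 -2.756
endloop
endfacet
facet normal -0.172 -0.213 -0.962
outer loop
vertex 2.21 -1.825 -3.777
vertex 1.278 -2.509 -3.459
vertex 1.116 -1.344 -3.688
endloop
endfacet
facet normal 0.746 0.362 -0.559
outer loop
vertex 2.819 -1.546 -2.784
vertex 2.21 -1.825 -3.777
vertex 2.068 -0.748 -3.27
endloop
endfacet
facet normal 0.779 0.224 0.586
outer loop
vertex 2.264 -2.056 -1.852
vertex 2.819 -1.546 -2.784
vertex 2.102 -0.891 -2.081
endloop
endfacet

endsolid


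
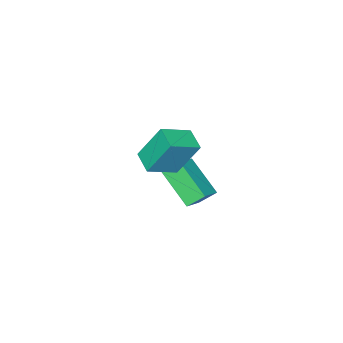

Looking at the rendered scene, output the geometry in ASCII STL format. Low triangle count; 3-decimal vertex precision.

solid 
facet normal -0.862 0.286 -0.419
outer loop
vertex -2.276 1.23 0.413
vertex -1.908 1.993 0.176
vertex -1.833 0.598 -0.931
endloop
endfacet
facet normal -0.418 -0.867 0.270
outer loop
vertex -0.772 0.247 -0.416
vertex -2.276 1.23 0.413
vertex -1.833 0.598 -0.931
endloop
endfacet
facet normal -0.861 0.286 -0.419
outer loop
vertex -1.833 0.598 -0.931
vertex -1.908 1.993 0.176
vertex -1.464 1.361 -1.168
endloop
endfacet
facet normal 0.286 -0.408 -0.867
outer loop
vertex -1.464 1.361 -1.168
vertex -0.772 0.247 -0.416
vertex -1.833 0.598 -0.931
endloop
endfacet
facet normal -0.286 0.407 0.867
outer loop
vertex -2.276 1.23 0.413
vertex -0.847 1.642 0.691
vertex -1.908 1.993 0.176
endloop
endfacet
facet normal -0.418 -0.867 0.270
outer loop
vertex -1.216 0.879 0.928
vertex -2.276 1.23 0.413
vertex -0.772 0.247 -0.416
endloop
endfacet
facet normal -0.286 0.408 0.867
outer loop
vertex -1.216 0.879 0.928
vertex -0.847 1.642 0.691
vertex -2.276 1.23 0.413
endloop
endfacet
facet normal 0.418 0.867 -0.270
outer loop
vertex -1.908 1.993 0.176
vertex -0.847 1.642 0.691
vertex -1.464 1.361 -1.168
endloop
endfacet
facet normal 0.286 -0.407 -0.867
outer loop
vertex -0.404 1.01 -0.653
vertex -0.772 0.247 -0.416
vertex -1.464 1.361 -1.168
endloop
endfacet
facet normal 0.418 0.867 -0.270
outer loop
vertex -1.464 1.361 -1.168
vertex -0.847 1.642 0.691
vertex -0.404 1.01 -0.653
endloop
endfacet
facet normal 0.862 -0.286 0.419
outer loop
vertex -0.404 1.01 -0.653
vertex -1.216 0.879 0.928
vertex -0.772 0.247 -0.416
endloop
endfacet
facet normal 0.862 -0.287 0.419
outer loop
vertex -0.847 1.642 0.691
vertex -1.216 0.879 0.928
vertex -0.404 1.01 -0.653
endloop
endfacet
facet normal -0.848 -0.224 -0.480
outer loop
vertex -3.837 -0.916 -3.714
vertex -4.26 -0.462 -3.178
vertex -3.639 0.425 -4.691
endloop
endfacet
facet normal 0.516 -0.553 -0.654
outer loop
vertex -2.74 0.662 -4.182
vertex -3.837 -0.916 -3.714
vertex -3.639 0.425 -4.691
endloop
endfacet
facet normal -0.848 -0.224 -0.480
outer loop
vertex -3.639 0.425 -4.691
vertex -4.26 -0.462 -3.178
vertex -4.062 0.878 -4.154
endloop
endfacet
facet normal 0.119 0.803 -0.584
outer loop
vertex -4.062 0.878 -4.154
vertex -2.74 0.662 -4.182
vertex -3.639 0.425 -4.691
endloop
endfacet
facet normal -0.120 -0.802 0.585
outer loop
vertex -3.837 -0.916 -3.714
vertex -3.361 -0.225 -2.669
vertex -4.26 -0.462 -3.178
endloop
endfacet
facet normal 0.516 -0.553 -0.654
outer loop
vertex -2.938 -0.678 -3.206
vertex -3.837 -0.916 -3.714
vertex -2.74 0.662 -4.182
endloop
endfacet
facet normal -0.118 -0.803 0.584
outer loop
vertex -2.938 -0.678 -3.206
vertex -3.361 -0.225 -2.669
vertex -3.837 -0.916 -3.714
endloop
endfacet
facet normal -0.516 0.553 0.654
outer loop
vertex -4.26 -0.462 -3.178
vertex -3.361 -0.225 -2.669
vertex -4.062 0.878 -4.154
endloop
endfacet
facet normal 0.119 0.802 -0.586
outer loop
vertex -3.163 1.116 -3.646
vertex -2.74 0.662 -4.182
vertex -4.062 0.878 -4.154
endloop
endfacet
facet normal -0.516 0.553 0.654
outer loop
vertex -4.062 0.878 -4.154
vertex -3.361 -0.225 -2.669
vertex -3.163 1.116 -3.646
endloop
endfacet
facet normal 0.848 0.224 0.480
outer loop
vertex -3.163 1.116 -3.646
vertex -2.938 -0.678 -3.206
vertex -2.74 0.662 -4.182
endloop
endfacet
facet normal 0.849 0.224 0.479
outer loop
vertex -3.361 -0.225 -2.669
vertex -2.938 -0.678 -3.206
vertex -3.163 1.116 -3.646
endloop
endfacet

endsolid


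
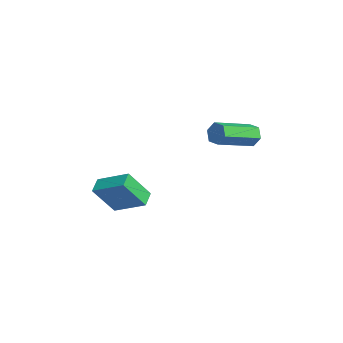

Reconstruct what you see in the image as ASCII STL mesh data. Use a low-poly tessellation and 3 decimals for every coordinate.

solid 
facet normal -0.835 0.383 0.395
outer loop
vertex 1.87 -3.515 -2.682
vertex 2.791 -2.259 -1.952
vertex 1.648 -2.519 -4.116
endloop
endfacet
facet normal -0.536 -0.730 -0.424
outer loop
vertex 2.349 -2.841 -4.448
vertex 1.87 -3.515 -2.682
vertex 1.648 -2.519 -4.116
endloop
endfacet
facet normal -0.835 0.383 0.395
outer loop
vertex 1.648 -2.519 -4.116
vertex 2.791 -2.259 -1.952
vertex 2.569 -1.263 -3.386
endloop
endfacet
facet normal -0.126 0.566 -0.815
outer loop
vertex 2.569 -1.263 -3.386
vertex 2.349 -2.841 -4.448
vertex 1.648 -2.519 -4.116
endloop
endfacet
facet normal 0.126 -0.566 0.815
outer loop
vertex 1.87 -3.515 -2.682
vertex 3.492 -2.581 -2.284
vertex 2.791 -2.259 -1.952
endloop
endfacet
facet normal -0.536 -0.730 -0.424
outer loop
vertex 2.571 -3.837 -3.014
vertex 1.87 -3.515 -2.682
vertex 2.349 -2.841 -4.448
endloop
endfacet
facet normal 0.126 -0.566 0.815
outer loop
vertex 2.571 -3.837 -3.014
vertex 3.492 -2.581 -2.284
vertex 1.87 -3.515 -2.682
endloop
endfacet
facet normal 0.536 0.730 0.424
outer loop
vertex 2.791 -2.259 -1.952
vertex 3.492 -2.581 -2.284
vertex 2.569 -1.263 -3.386
endloop
endfacet
facet normal -0.126 0.566 -0.815
outer loop
vertex 3.27 -1.585 -3.718
vertex 2.349 -2.841 -4.448
vertex 2.569 -1.263 -3.386
endloop
endfacet
facet normal 0.536 0.730 0.424
outer loop
vertex 2.569 -1.263 -3.386
vertex 3.492 -2.581 -2.284
vertex 3.27 -1.585 -3.718
endloop
endfacet
facet normal 0.835 -0.383 -0.395
outer loop
vertex 3.27 -1.585 -3.718
vertex 2.571 -3.837 -3.014
vertex 2.349 -2.841 -4.448
endloop
endfacet
facet normal 0.835 -0.383 -0.395
outer loop
vertex 3.492 -2.581 -2.284
vertex 2.571 -3.837 -3.014
vertex 3.27 -1.585 -3.718
endloop
endfacet
facet normal -0.425 0.847 -0.319
outer loop
vertex 3.17 3.168 -0.483
vertex 2.785 3.158 0.003
vertex 3.331 3.448 0.046
endloop
endfacet
facet normal 0.867 0.280 -0.412
outer loop
vertex 3.17 3.168 -0.483
vertex 3.331 3.448 0.046
vertex 4.041 1.432 0.172
endloop
endfacet
facet normal 0.867 0.280 -0.412
outer loop
vertex 4.041 1.432 0.172
vertex 3.331 3.448 0.046
vertex 4.202 1.712 0.701
endloop
endfacet
facet normal 0.424 -0.848 0.320
outer loop
vertex 4.041 1.432 0.172
vertex 4.202 1.712 0.701
vertex 3.655 1.422 0.657
endloop
endfacet
facet normal -0.425 0.847 -0.320
outer loop
vertex 3.331 3.448 0.046
vertex 2.785 3.158 0.003
vertex 2.945 3.438 0.532
endloop
endfacet
facet normal 0.658 0.531 0.534
outer loop
vertex 3.331 3.448 0.046
vertex 2.945 3.438 0.532
vertex 4.202 1.712 0.701
endloop
endfacet
facet normal 0.658 0.531 0.534
outer loop
vertex 4.202 1.712 0.701
vertex 2.945 3.438 0.532
vertex 3.816 1.702 1.187
endloop
endfacet
facet normal 0.424 -0.848 0.319
outer loop
vertex 4.202 1.712 0.701
vertex 3.816 1.702 1.187
vertex 3.655 1.422 0.657
endloop
endfacet
facet normal -0.424 0.847 -0.320
outer loop
vertex 2.945 3.438 0.532
vertex 2.785 3.158 0.003
vertex 2.399 3.148 0.488
endloop
endfacet
facet normal -0.210 0.251 0.945
outer loop
vertex 2.945 3.438 0.532
vertex 2.399 3.148 0.488
vertex 3.816 1.702 1.187
endloop
endfacet
facet normal -0.210 0.251 0.945
outer loop
vertex 3.816 1.702 1.187
vertex 2.399 3.148 0.488
vertex 3.27 1.412 1.143
endloop
endfacet
facet normal 0.424 -0.847 0.319
outer loop
vertex 3.816 1.702 1.187
vertex 3.27 1.412 1.143
vertex 3.655 1.422 0.657
endloop
endfacet
facet normal -0.424 0.848 -0.320
outer loop
vertex 2.399 3.148 0.488
vertex 2.785 3.158 0.003
vertex 2.238 2.868 -0.041
endloop
endfacet
facet normal -0.867 -0.280 0.412
outer loop
vertex 2.399 3.148 0.488
vertex 2.238 2.868 -0.041
vertex 3.27 1.412 1.143
endloop
endfacet
facet normal -0.867 -0.280 0.412
outer loop
vertex 3.27 1.412 1.143
vertex 2.238 2.868 -0.041
vertex 3.109 1.132 0.614
endloop
endfacet
facet normal 0.425 -0.847 0.319
outer loop
vertex 3.27 1.412 1.143
vertex 3.109 1.132 0.614
vertex 3.655 1.422 0.657
endloop
endfacet
facet normal -0.424 0.848 -0.319
outer loop
vertex 2.238 2.868 -0.041
vertex 2.785 3.158 0.003
vertex 2.624 2.878 -0.527
endloop
endfacet
facet normal -0.658 -0.531 -0.534
outer loop
vertex 2.238 2.868 -0.041
vertex 2.624 2.878 -0.527
vertex 3.109 1.132 0.614
endloop
endfacet
facet normal -0.658 -0.531 -0.534
outer loop
vertex 3.109 1.132 0.614
vertex 2.624 2.878 -0.527
vertex 3.495 1.142 0.128
endloop
endfacet
facet normal 0.425 -0.847 0.320
outer loop
vertex 3.109 1.132 0.614
vertex 3.495 1.142 0.128
vertex 3.655 1.422 0.657
endloop
endfacet
facet normal -0.424 0.847 -0.319
outer loop
vertex 2.624 2.878 -0.527
vertex 2.785 3.158 0.003
vertex 3.17 3.168 -0.483
endloop
endfacet
facet normal 0.210 -0.251 -0.945
outer loop
vertex 2.624 2.878 -0.527
vertex 3.17 3.168 -0.483
vertex 3.495 1.142 0.128
endloop
endfacet
facet normal 0.210 -0.251 -0.945
outer loop
vertex 3.495 1.142 0.128
vertex 3.17 3.168 -0.483
vertex 4.041 1.432 0.172
endloop
endfacet
facet normal 0.424 -0.847 0.320
outer loop
vertex 3.495 1.142 0.128
vertex 4.041 1.432 0.172
vertex 3.655 1.422 0.657
endloop
endfacet

endsolid


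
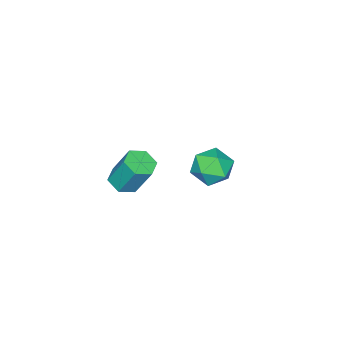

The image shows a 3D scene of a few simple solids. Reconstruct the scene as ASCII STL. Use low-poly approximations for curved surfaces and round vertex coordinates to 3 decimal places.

solid 
facet normal -0.318 0.937 -0.145
outer loop
vertex -3.043 -0.873 -2.099
vertex -3.331 -0.836 -1.231
vertex -2.478 -0.579 -1.441
endloop
endfacet
facet normal 0.242 0.791 -0.561
outer loop
vertex -3.043 -0.873 -2.099
vertex -2.478 -0.579 -1.441
vertex -2.167 -1.138 -2.095
endloop
endfacet
facet normal 0.074 0.231 -0.970
outer loop
vertex -3.043 -0.873 -2.099
vertex -2.167 -1.138 -2.095
vertex -2.827 -1.741 -2.289
endloop
endfacet
facet normal -0.591 0.029 -0.806
outer loop
vertex -3.043 -0.873 -2.099
vertex -2.827 -1.741 -2.289
vertex -3.546 -1.555 -1.755
endloop
endfacet
facet normal -0.834 0.465 -0.297
outer loop
vertex -3.043 -0.873 -2.099
vertex -3.546 -1.555 -1.755
vertex -3.331 -0.836 -1.231
endloop
endfacet
facet normal 0.786 0.602 -0.141
outer loop
vertex -2.167 -1.138 -2.095
vertex -2.478 -0.579 -1.441
vertex -1.914 -1.265 -1.225
endloop
endfacet
facet normal -0.121 0.837 0.533
outer loop
vertex -2.478 -0.579 -1.441
vertex -3.331 -0.836 -1.231
vertex -2.633 -1.079 -0.691
endloop
endfacet
facet normal -0.955 0.075 0.289
outer loop
vertex -3.331 -0.836 -1.231
vertex -3.546 -1.555 -1.755
vertex -3.293 -1.682 -0.885
endloop
endfacet
facet normal -0.561 -0.630 -0.536
outer loop
vertex -3.546 -1.555 -1.755
vertex -2.827 -1.741 -2.289
vertex -2.982 -2.241 -1.539
endloop
endfacet
facet normal 0.514 -0.305 -0.802
outer loop
vertex -2.827 -1.741 -2.289
vertex -2.167 -1.138 -2.095
vertex -2.129 -1.984 -1.749
endloop
endfacet
facet normal 0.591 -0.029 0.806
outer loop
vertex -2.417 -1.947 -0.881
vertex -1.914 -1.265 -1.225
vertex -2.633 -1.079 -0.691
endloop
endfacet
facet normal -0.074 -0.231 0.970
outer loop
vertex -2.417 -1.947 -0.881
vertex -2.633 -1.079 -0.691
vertex -3.293 -1.682 -0.885
endloop
endfacet
facet normal -0.242 -0.791 0.561
outer loop
vertex -2.417 -1.947 -0.881
vertex -3.293 -1.682 -0.885
vertex -2.982 -2.241 -1.539
endloop
endfacet
facet normal 0.318 -0.937 0.145
outer loop
vertex -2.417 -1.947 -0.881
vertex -2.982 -2.241 -1.539
vertex -2.129 -1.984 -1.749
endloop
endfacet
facet normal 0.834 -0.465 0.297
outer loop
vertex -2.417 -1.947 -0.881
vertex -2.129 -1.984 -1.749
vertex -1.914 -1.265 -1.225
endloop
endfacet
facet normal 0.561 0.630 0.536
outer loop
vertex -2.633 -1.079 -0.691
vertex -1.914 -1.265 -1.225
vertex -2.478 -0.579 -1.441
endloop
endfacet
facet normal -0.514 0.305 0.802
outer loop
vertex -3.293 -1.682 -0.885
vertex -2.633 -1.079 -0.691
vertex -3.331 -0.836 -1.231
endloop
endfacet
facet normal -0.786 -0.602 0.141
outer loop
vertex -2.982 -2.241 -1.539
vertex -3.293 -1.682 -0.885
vertex -3.546 -1.555 -1.755
endloop
endfacet
facet normal 0.121 -0.837 -0.533
outer loop
vertex -2.129 -1.984 -1.749
vertex -2.982 -2.241 -1.539
vertex -2.827 -1.741 -2.289
endloop
endfacet
facet normal 0.955 -0.075 -0.289
outer loop
vertex -1.914 -1.265 -1.225
vertex -2.129 -1.984 -1.749
vertex -2.167 -1.138 -2.095
endloop
endfacet
facet normal 0.066 -0.460 -0.886
outer loop
vertex 2.52 -1.386 0.738
vertex 1.94 -1.64 0.827
vertex 2.0 -1.073 0.537
endloop
endfacet
facet normal 0.578 0.740 -0.343
outer loop
vertex 2.52 -1.386 0.738
vertex 2.0 -1.073 0.537
vertex 2.42 -0.685 2.083
endloop
endfacet
facet normal 0.577 0.741 -0.343
outer loop
vertex 2.42 -0.685 2.083
vertex 2.0 -1.073 0.537
vertex 1.9 -0.373 1.882
endloop
endfacet
facet normal -0.065 0.461 0.885
outer loop
vertex 2.42 -0.685 2.083
vertex 1.9 -0.373 1.882
vertex 1.84 -0.94 2.173
endloop
endfacet
facet normal 0.066 -0.460 -0.885
outer loop
vertex 2.0 -1.073 0.537
vertex 1.94 -1.64 0.827
vertex 1.419 -1.328 0.626
endloop
endfacet
facet normal -0.416 0.794 -0.444
outer loop
vertex 2.0 -1.073 0.537
vertex 1.419 -1.328 0.626
vertex 1.9 -0.373 1.882
endloop
endfacet
facet normal -0.415 0.794 -0.445
outer loop
vertex 1.9 -0.373 1.882
vertex 1.419 -1.328 0.626
vertex 1.319 -0.627 1.971
endloop
endfacet
facet normal -0.066 0.461 0.885
outer loop
vertex 1.9 -0.373 1.882
vertex 1.319 -0.627 1.971
vertex 1.84 -0.94 2.173
endloop
endfacet
facet normal 0.065 -0.461 -0.885
outer loop
vertex 1.419 -1.328 0.626
vertex 1.94 -1.64 0.827
vertex 1.36 -1.895 0.917
endloop
endfacet
facet normal -0.994 0.052 -0.101
outer loop
vertex 1.419 -1.328 0.626
vertex 1.36 -1.895 0.917
vertex 1.319 -0.627 1.971
endloop
endfacet
facet normal -0.994 0.052 -0.101
outer loop
vertex 1.319 -0.627 1.971
vertex 1.36 -1.895 0.917
vertex 1.26 -1.194 2.262
endloop
endfacet
facet normal -0.066 0.461 0.885
outer loop
vertex 1.319 -0.627 1.971
vertex 1.26 -1.194 2.262
vertex 1.84 -0.94 2.173
endloop
endfacet
facet normal 0.065 -0.461 -0.885
outer loop
vertex 1.36 -1.895 0.917
vertex 1.94 -1.64 0.827
vertex 1.88 -2.207 1.118
endloop
endfacet
facet normal -0.577 -0.741 0.343
outer loop
vertex 1.36 -1.895 0.917
vertex 1.88 -2.207 1.118
vertex 1.26 -1.194 2.262
endloop
endfacet
facet normal -0.578 -0.741 0.342
outer loop
vertex 1.26 -1.194 2.262
vertex 1.88 -2.207 1.118
vertex 1.78 -1.507 2.463
endloop
endfacet
facet normal -0.066 0.460 0.886
outer loop
vertex 1.26 -1.194 2.262
vertex 1.78 -1.507 2.463
vertex 1.84 -0.94 2.173
endloop
endfacet
facet normal 0.066 -0.461 -0.885
outer loop
vertex 1.88 -2.207 1.118
vertex 1.94 -1.64 0.827
vertex 2.461 -1.953 1.029
endloop
endfacet
facet normal 0.415 -0.794 0.444
outer loop
vertex 1.88 -2.207 1.118
vertex 2.461 -1.953 1.029
vertex 1.78 -1.507 2.463
endloop
endfacet
facet normal 0.416 -0.793 0.444
outer loop
vertex 1.78 -1.507 2.463
vertex 2.461 -1.953 1.029
vertex 2.361 -1.252 2.374
endloop
endfacet
facet normal -0.066 0.460 0.885
outer loop
vertex 1.78 -1.507 2.463
vertex 2.361 -1.252 2.374
vertex 1.84 -0.94 2.173
endloop
endfacet
facet normal 0.066 -0.461 -0.885
outer loop
vertex 2.461 -1.953 1.029
vertex 1.94 -1.64 0.827
vertex 2.52 -1.386 0.738
endloop
endfacet
facet normal 0.994 -0.052 0.101
outer loop
vertex 2.461 -1.953 1.029
vertex 2.52 -1.386 0.738
vertex 2.361 -1.252 2.374
endloop
endfacet
facet normal 0.994 -0.052 0.101
outer loop
vertex 2.361 -1.252 2.374
vertex 2.52 -1.386 0.738
vertex 2.42 -0.685 2.083
endloop
endfacet
facet normal -0.065 0.461 0.885
outer loop
vertex 2.361 -1.252 2.374
vertex 2.42 -0.685 2.083
vertex 1.84 -0.94 2.173
endloop
endfacet

endsolid


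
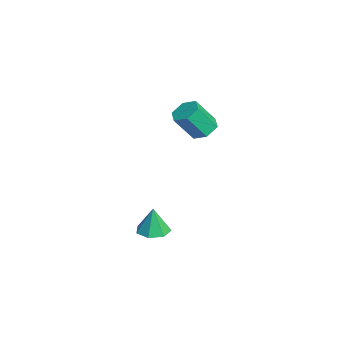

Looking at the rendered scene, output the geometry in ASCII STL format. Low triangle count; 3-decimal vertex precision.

solid 
facet normal 0.016 0.000 -1.000
outer loop
vertex 0.364 0.618 -4.566
vertex -0.507 1.02 -4.58
vertex 0.351 1.451 -4.566
endloop
endfacet
facet normal 0.879 0.014 0.476
outer loop
vertex 0.364 0.618 -4.566
vertex 0.351 1.451 -4.566
vertex -0.533 1.02 -2.92
endloop
endfacet
facet normal 0.016 0.001 -1.000
outer loop
vertex 0.351 1.451 -4.566
vertex -0.507 1.02 -4.58
vertex -0.308 1.96 -4.576
endloop
endfacet
facet normal 0.535 0.702 0.471
outer loop
vertex 0.351 1.451 -4.566
vertex -0.308 1.96 -4.576
vertex -0.533 1.02 -2.92
endloop
endfacet
facet normal 0.016 0.001 -1.000
outer loop
vertex -0.308 1.96 -4.576
vertex -0.507 1.02 -4.58
vertex -1.117 1.761 -4.589
endloop
endfacet
facet normal -0.219 0.861 0.459
outer loop
vertex -0.308 1.96 -4.576
vertex -1.117 1.761 -4.589
vertex -0.533 1.02 -2.92
endloop
endfacet
facet normal 0.016 0.001 -1.000
outer loop
vertex -1.117 1.761 -4.589
vertex -0.507 1.02 -4.58
vertex -1.467 1.005 -4.595
endloop
endfacet
facet normal -0.812 0.372 0.449
outer loop
vertex -1.117 1.761 -4.589
vertex -1.467 1.005 -4.595
vertex -0.533 1.02 -2.92
endloop
endfacet
facet normal 0.016 -0.000 -1.000
outer loop
vertex -1.467 1.005 -4.595
vertex -0.507 1.02 -4.58
vertex -1.094 0.26 -4.589
endloop
endfacet
facet normal -0.800 -0.397 0.450
outer loop
vertex -1.467 1.005 -4.595
vertex -1.094 0.26 -4.589
vertex -0.533 1.02 -2.92
endloop
endfacet
facet normal 0.015 0.000 -1.000
outer loop
vertex -1.094 0.26 -4.589
vertex -0.507 1.02 -4.58
vertex -0.279 0.088 -4.577
endloop
endfacet
facet normal -0.190 -0.868 0.459
outer loop
vertex -1.094 0.26 -4.589
vertex -0.279 0.088 -4.577
vertex -0.533 1.02 -2.92
endloop
endfacet
facet normal 0.016 0.001 -1.000
outer loop
vertex -0.279 0.088 -4.577
vertex -0.507 1.02 -4.58
vertex 0.364 0.618 -4.566
endloop
endfacet
facet normal 0.556 -0.685 0.470
outer loop
vertex -0.279 0.088 -4.577
vertex 0.364 0.618 -4.566
vertex -0.533 1.02 -2.92
endloop
endfacet
facet normal -0.067 0.571 -0.818
outer loop
vertex -1.281 4.566 2.622
vertex -1.782 3.955 2.236
vertex -2.156 4.593 2.712
endloop
endfacet
facet normal 0.084 0.820 0.566
outer loop
vertex -1.281 4.566 2.622
vertex -2.156 4.593 2.712
vertex -1.157 3.497 4.151
endloop
endfacet
facet normal 0.083 0.820 0.567
outer loop
vertex -1.157 3.497 4.151
vertex -2.156 4.593 2.712
vertex -2.031 3.523 4.241
endloop
endfacet
facet normal 0.067 -0.572 0.818
outer loop
vertex -1.157 3.497 4.151
vertex -2.031 3.523 4.241
vertex -1.658 2.885 3.764
endloop
endfacet
facet normal -0.067 0.571 -0.818
outer loop
vertex -2.156 4.593 2.712
vertex -1.782 3.955 2.236
vertex -2.657 3.982 2.326
endloop
endfacet
facet normal -0.819 0.436 0.372
outer loop
vertex -2.156 4.593 2.712
vertex -2.657 3.982 2.326
vertex -2.031 3.523 4.241
endloop
endfacet
facet normal -0.819 0.437 0.372
outer loop
vertex -2.031 3.523 4.241
vertex -2.657 3.982 2.326
vertex -2.533 2.912 3.855
endloop
endfacet
facet normal 0.067 -0.572 0.818
outer loop
vertex -2.031 3.523 4.241
vertex -2.533 2.912 3.855
vertex -1.658 2.885 3.764
endloop
endfacet
facet normal -0.066 0.572 -0.818
outer loop
vertex -2.657 3.982 2.326
vertex -1.782 3.955 2.236
vertex -2.283 3.343 1.849
endloop
endfacet
facet normal -0.903 -0.383 -0.195
outer loop
vertex -2.657 3.982 2.326
vertex -2.283 3.343 1.849
vertex -2.533 2.912 3.855
endloop
endfacet
facet normal -0.903 -0.383 -0.195
outer loop
vertex -2.533 2.912 3.855
vertex -2.283 3.343 1.849
vertex -2.159 2.274 3.378
endloop
endfacet
facet normal 0.067 -0.572 0.818
outer loop
vertex -2.533 2.912 3.855
vertex -2.159 2.274 3.378
vertex -1.658 2.885 3.764
endloop
endfacet
facet normal -0.067 0.572 -0.818
outer loop
vertex -2.283 3.343 1.849
vertex -1.782 3.955 2.236
vertex -1.409 3.317 1.759
endloop
endfacet
facet normal -0.083 -0.820 -0.567
outer loop
vertex -2.283 3.343 1.849
vertex -1.409 3.317 1.759
vertex -2.159 2.274 3.378
endloop
endfacet
facet normal -0.084 -0.820 -0.567
outer loop
vertex -2.159 2.274 3.378
vertex -1.409 3.317 1.759
vertex -1.284 2.247 3.288
endloop
endfacet
facet normal 0.067 -0.571 0.818
outer loop
vertex -2.159 2.274 3.378
vertex -1.284 2.247 3.288
vertex -1.658 2.885 3.764
endloop
endfacet
facet normal -0.067 0.572 -0.818
outer loop
vertex -1.409 3.317 1.759
vertex -1.782 3.955 2.236
vertex -0.907 3.928 2.145
endloop
endfacet
facet normal 0.819 -0.437 -0.373
outer loop
vertex -1.409 3.317 1.759
vertex -0.907 3.928 2.145
vertex -1.284 2.247 3.288
endloop
endfacet
facet normal 0.819 -0.437 -0.372
outer loop
vertex -1.284 2.247 3.288
vertex -0.907 3.928 2.145
vertex -0.783 2.858 3.674
endloop
endfacet
facet normal 0.067 -0.571 0.818
outer loop
vertex -1.284 2.247 3.288
vertex -0.783 2.858 3.674
vertex -1.658 2.885 3.764
endloop
endfacet
facet normal -0.067 0.572 -0.818
outer loop
vertex -0.907 3.928 2.145
vertex -1.782 3.955 2.236
vertex -1.281 4.566 2.622
endloop
endfacet
facet normal 0.903 0.383 0.195
outer loop
vertex -0.907 3.928 2.145
vertex -1.281 4.566 2.622
vertex -0.783 2.858 3.674
endloop
endfacet
facet normal 0.903 0.383 0.195
outer loop
vertex -0.783 2.858 3.674
vertex -1.281 4.566 2.622
vertex -1.157 3.497 4.151
endloop
endfacet
facet normal 0.066 -0.572 0.818
outer loop
vertex -0.783 2.858 3.674
vertex -1.157 3.497 4.151
vertex -1.658 2.885 3.764
endloop
endfacet

endsolid


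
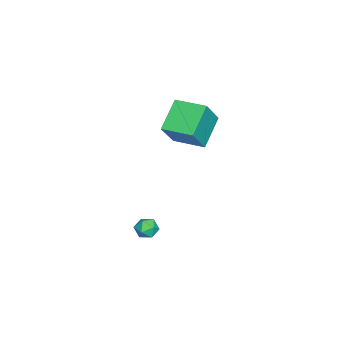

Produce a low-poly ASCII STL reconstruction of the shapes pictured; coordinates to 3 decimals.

solid 
facet normal 0.066 0.371 0.926
outer loop
vertex 1.667 -1.756 -3.059
vertex 0.985 -1.934 -2.939
vertex 1.507 -2.399 -2.79
endloop
endfacet
facet normal 0.699 0.121 0.705
outer loop
vertex 1.667 -1.756 -3.059
vertex 1.507 -2.399 -2.79
vertex 2.008 -2.338 -3.297
endloop
endfacet
facet normal 0.876 0.470 0.107
outer loop
vertex 1.667 -1.756 -3.059
vertex 2.008 -2.338 -3.297
vertex 1.795 -1.835 -3.758
endloop
endfacet
facet normal 0.355 0.934 -0.040
outer loop
vertex 1.667 -1.756 -3.059
vertex 1.795 -1.835 -3.758
vertex 1.163 -1.585 -3.537
endloop
endfacet
facet normal -0.146 0.873 0.466
outer loop
vertex 1.667 -1.756 -3.059
vertex 1.163 -1.585 -3.537
vertex 0.985 -1.934 -2.939
endloop
endfacet
facet normal 0.618 -0.569 0.543
outer loop
vertex 2.008 -2.338 -3.297
vertex 1.507 -2.399 -2.79
vertex 1.537 -2.875 -3.323
endloop
endfacet
facet normal -0.404 -0.165 0.900
outer loop
vertex 1.507 -2.399 -2.79
vertex 0.985 -1.934 -2.939
vertex 0.905 -2.625 -3.102
endloop
endfacet
facet normal -0.746 0.647 0.155
outer loop
vertex 0.985 -1.934 -2.939
vertex 1.163 -1.585 -3.537
vertex 0.692 -2.122 -3.563
endloop
endfacet
facet normal 0.063 0.746 -0.663
outer loop
vertex 1.163 -1.585 -3.537
vertex 1.795 -1.835 -3.758
vertex 1.193 -2.061 -4.07
endloop
endfacet
facet normal 0.906 -0.005 -0.424
outer loop
vertex 1.795 -1.835 -3.758
vertex 2.008 -2.338 -3.297
vertex 1.715 -2.526 -3.921
endloop
endfacet
facet normal -0.355 -0.934 0.040
outer loop
vertex 1.033 -2.704 -3.801
vertex 1.537 -2.875 -3.323
vertex 0.905 -2.625 -3.102
endloop
endfacet
facet normal -0.876 -0.470 -0.107
outer loop
vertex 1.033 -2.704 -3.801
vertex 0.905 -2.625 -3.102
vertex 0.692 -2.122 -3.563
endloop
endfacet
facet normal -0.699 -0.121 -0.705
outer loop
vertex 1.033 -2.704 -3.801
vertex 0.692 -2.122 -3.563
vertex 1.193 -2.061 -4.07
endloop
endfacet
facet normal -0.066 -0.371 -0.926
outer loop
vertex 1.033 -2.704 -3.801
vertex 1.193 -2.061 -4.07
vertex 1.715 -2.526 -3.921
endloop
endfacet
facet normal 0.146 -0.873 -0.466
outer loop
vertex 1.033 -2.704 -3.801
vertex 1.715 -2.526 -3.921
vertex 1.537 -2.875 -3.323
endloop
endfacet
facet normal -0.063 -0.746 0.663
outer loop
vertex 0.905 -2.625 -3.102
vertex 1.537 -2.875 -3.323
vertex 1.507 -2.399 -2.79
endloop
endfacet
facet normal -0.906 0.005 0.424
outer loop
vertex 0.692 -2.122 -3.563
vertex 0.905 -2.625 -3.102
vertex 0.985 -1.934 -2.939
endloop
endfacet
facet normal -0.618 0.569 -0.543
outer loop
vertex 1.193 -2.061 -4.07
vertex 0.692 -2.122 -3.563
vertex 1.163 -1.585 -3.537
endloop
endfacet
facet normal 0.404 0.165 -0.900
outer loop
vertex 1.715 -2.526 -3.921
vertex 1.193 -2.061 -4.07
vertex 1.795 -1.835 -3.758
endloop
endfacet
facet normal 0.746 -0.647 -0.155
outer loop
vertex 1.537 -2.875 -3.323
vertex 1.715 -2.526 -3.921
vertex 2.008 -2.338 -3.297
endloop
endfacet
facet normal -0.581 0.182 -0.794
outer loop
vertex -2.964 -1.072 2.923
vertex -2.504 0.708 2.994
vertex -1.36 -1.437 1.666
endloop
endfacet
facet normal -0.250 -0.967 -0.039
outer loop
vertex -0.176 -1.808 3.286
vertex -2.964 -1.072 2.923
vertex -1.36 -1.437 1.666
endloop
endfacet
facet normal -0.580 0.182 -0.794
outer loop
vertex -1.36 -1.437 1.666
vertex -2.504 0.708 2.994
vertex -0.9 0.343 1.738
endloop
endfacet
facet normal 0.775 -0.176 -0.607
outer loop
vertex -0.9 0.343 1.738
vertex -0.176 -1.808 3.286
vertex -1.36 -1.437 1.666
endloop
endfacet
facet normal -0.775 0.176 0.607
outer loop
vertex -2.964 -1.072 2.923
vertex -1.32 0.337 4.614
vertex -2.504 0.708 2.994
endloop
endfacet
facet normal -0.250 -0.967 -0.039
outer loop
vertex -1.78 -1.443 4.542
vertex -2.964 -1.072 2.923
vertex -0.176 -1.808 3.286
endloop
endfacet
facet normal -0.775 0.176 0.607
outer loop
vertex -1.78 -1.443 4.542
vertex -1.32 0.337 4.614
vertex -2.964 -1.072 2.923
endloop
endfacet
facet normal 0.250 0.967 0.039
outer loop
vertex -2.504 0.708 2.994
vertex -1.32 0.337 4.614
vertex -0.9 0.343 1.738
endloop
endfacet
facet normal 0.775 -0.176 -0.607
outer loop
vertex 0.284 -0.028 3.357
vertex -0.176 -1.808 3.286
vertex -0.9 0.343 1.738
endloop
endfacet
facet normal 0.250 0.967 0.039
outer loop
vertex -0.9 0.343 1.738
vertex -1.32 0.337 4.614
vertex 0.284 -0.028 3.357
endloop
endfacet
facet normal 0.580 -0.182 0.794
outer loop
vertex 0.284 -0.028 3.357
vertex -1.78 -1.443 4.542
vertex -0.176 -1.808 3.286
endloop
endfacet
facet normal 0.581 -0.182 0.794
outer loop
vertex -1.32 0.337 4.614
vertex -1.78 -1.443 4.542
vertex 0.284 -0.028 3.357
endloop
endfacet

endsolid


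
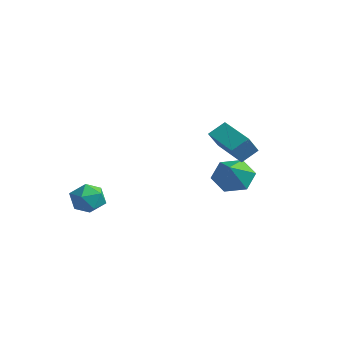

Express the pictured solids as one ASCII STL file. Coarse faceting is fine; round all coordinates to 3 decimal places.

solid 
facet normal -0.528 0.596 -0.605
outer loop
vertex 0.421 2.009 -2.126
vertex -0.374 1.911 -1.528
vertex 0.281 2.65 -1.372
endloop
endfacet
facet normal 0.986 0.157 0.050
outer loop
vertex 0.421 2.009 -2.126
vertex 0.281 2.65 -1.372
vertex 0.514 0.909 -0.512
endloop
endfacet
facet normal -0.529 0.596 -0.604
outer loop
vertex 0.281 2.65 -1.372
vertex -0.374 1.911 -1.528
vertex -0.514 2.552 -0.773
endloop
endfacet
facet normal 0.507 0.435 0.744
outer loop
vertex 0.281 2.65 -1.372
vertex -0.514 2.552 -0.773
vertex 0.514 0.909 -0.512
endloop
endfacet
facet normal -0.529 0.596 -0.604
outer loop
vertex -0.514 2.552 -0.773
vertex -0.374 1.911 -1.528
vertex -1.169 1.812 -0.929
endloop
endfacet
facet normal -0.238 0.006 0.971
outer loop
vertex -0.514 2.552 -0.773
vertex -1.169 1.812 -0.929
vertex 0.514 0.909 -0.512
endloop
endfacet
facet normal -0.530 0.595 -0.604
outer loop
vertex -1.169 1.812 -0.929
vertex -0.374 1.911 -1.528
vertex -1.029 1.171 -1.683
endloop
endfacet
facet normal -0.502 -0.703 0.504
outer loop
vertex -1.169 1.812 -0.929
vertex -1.029 1.171 -1.683
vertex 0.514 0.909 -0.512
endloop
endfacet
facet normal -0.530 0.595 -0.604
outer loop
vertex -1.029 1.171 -1.683
vertex -0.374 1.911 -1.528
vertex -0.234 1.27 -2.282
endloop
endfacet
facet normal -0.022 -0.981 -0.191
outer loop
vertex -1.029 1.171 -1.683
vertex -0.234 1.27 -2.282
vertex 0.514 0.909 -0.512
endloop
endfacet
facet normal -0.528 0.596 -0.605
outer loop
vertex -0.234 1.27 -2.282
vertex -0.374 1.911 -1.528
vertex 0.421 2.009 -2.126
endloop
endfacet
facet normal 0.722 -0.552 -0.418
outer loop
vertex -0.234 1.27 -2.282
vertex 0.421 2.009 -2.126
vertex 0.514 0.909 -0.512
endloop
endfacet
facet normal 0.300 0.435 0.849
outer loop
vertex -3.376 -3.056 -1.951
vertex -3.412 -3.846 -1.534
vertex -2.656 -3.586 -1.934
endloop
endfacet
facet normal 0.565 0.776 0.281
outer loop
vertex -3.376 -3.056 -1.951
vertex -2.656 -3.586 -1.934
vertex -2.875 -3.155 -2.685
endloop
endfacet
facet normal 0.017 0.992 -0.122
outer loop
vertex -3.376 -3.056 -1.951
vertex -2.875 -3.155 -2.685
vertex -3.766 -3.148 -2.75
endloop
endfacet
facet normal -0.588 0.785 0.197
outer loop
vertex -3.376 -3.056 -1.951
vertex -3.766 -3.148 -2.75
vertex -4.098 -3.575 -2.039
endloop
endfacet
facet normal -0.413 0.440 0.797
outer loop
vertex -3.376 -3.056 -1.951
vertex -4.098 -3.575 -2.039
vertex -3.412 -3.846 -1.534
endloop
endfacet
facet normal 0.946 0.308 -0.099
outer loop
vertex -2.875 -3.155 -2.685
vertex -2.656 -3.586 -1.934
vertex -2.602 -4.005 -2.721
endloop
endfacet
facet normal 0.518 -0.244 0.820
outer loop
vertex -2.656 -3.586 -1.934
vertex -3.412 -3.846 -1.534
vertex -2.934 -4.432 -2.01
endloop
endfacet
facet normal -0.635 -0.235 0.736
outer loop
vertex -3.412 -3.846 -1.534
vertex -4.098 -3.575 -2.039
vertex -3.825 -4.425 -2.075
endloop
endfacet
facet normal -0.917 0.322 -0.235
outer loop
vertex -4.098 -3.575 -2.039
vertex -3.766 -3.148 -2.75
vertex -4.044 -3.994 -2.826
endloop
endfacet
facet normal 0.060 0.658 -0.750
outer loop
vertex -3.766 -3.148 -2.75
vertex -2.875 -3.155 -2.685
vertex -3.288 -3.734 -3.226
endloop
endfacet
facet normal 0.588 -0.785 -0.197
outer loop
vertex -3.324 -4.524 -2.809
vertex -2.602 -4.005 -2.721
vertex -2.934 -4.432 -2.01
endloop
endfacet
facet normal -0.017 -0.992 0.122
outer loop
vertex -3.324 -4.524 -2.809
vertex -2.934 -4.432 -2.01
vertex -3.825 -4.425 -2.075
endloop
endfacet
facet normal -0.565 -0.776 -0.281
outer loop
vertex -3.324 -4.524 -2.809
vertex -3.825 -4.425 -2.075
vertex -4.044 -3.994 -2.826
endloop
endfacet
facet normal -0.300 -0.435 -0.849
outer loop
vertex -3.324 -4.524 -2.809
vertex -4.044 -3.994 -2.826
vertex -3.288 -3.734 -3.226
endloop
endfacet
facet normal 0.413 -0.440 -0.797
outer loop
vertex -3.324 -4.524 -2.809
vertex -3.288 -3.734 -3.226
vertex -2.602 -4.005 -2.721
endloop
endfacet
facet normal 0.917 -0.322 0.235
outer loop
vertex -2.934 -4.432 -2.01
vertex -2.602 -4.005 -2.721
vertex -2.656 -3.586 -1.934
endloop
endfacet
facet normal -0.060 -0.658 0.750
outer loop
vertex -3.825 -4.425 -2.075
vertex -2.934 -4.432 -2.01
vertex -3.412 -3.846 -1.534
endloop
endfacet
facet normal -0.946 -0.308 0.099
outer loop
vertex -4.044 -3.994 -2.826
vertex -3.825 -4.425 -2.075
vertex -4.098 -3.575 -2.039
endloop
endfacet
facet normal -0.518 0.244 -0.820
outer loop
vertex -3.288 -3.734 -3.226
vertex -4.044 -3.994 -2.826
vertex -3.766 -3.148 -2.75
endloop
endfacet
facet normal 0.635 0.235 -0.736
outer loop
vertex -2.602 -4.005 -2.721
vertex -3.288 -3.734 -3.226
vertex -2.875 -3.155 -2.685
endloop
endfacet
facet normal -0.956 0.047 0.289
outer loop
vertex 0.81 0.386 2.335
vertex 0.572 1.143 1.422
vertex 0.602 -0.362 1.769
endloop
endfacet
facet normal 0.197 -0.626 0.755
outer loop
vertex 2.228 -0.443 1.278
vertex 0.81 0.386 2.335
vertex 0.602 -0.362 1.769
endloop
endfacet
facet normal -0.956 0.048 0.289
outer loop
vertex 0.602 -0.362 1.769
vertex 0.572 1.143 1.422
vertex 0.364 0.396 0.856
endloop
endfacet
facet normal -0.217 -0.778 -0.590
outer loop
vertex 0.364 0.396 0.856
vertex 2.228 -0.443 1.278
vertex 0.602 -0.362 1.769
endloop
endfacet
facet normal 0.217 0.779 0.589
outer loop
vertex 0.81 0.386 2.335
vertex 2.198 1.062 0.931
vertex 0.572 1.143 1.422
endloop
endfacet
facet normal 0.196 -0.626 0.754
outer loop
vertex 2.436 0.304 1.844
vertex 0.81 0.386 2.335
vertex 2.228 -0.443 1.278
endloop
endfacet
facet normal 0.217 0.778 0.589
outer loop
vertex 2.436 0.304 1.844
vertex 2.198 1.062 0.931
vertex 0.81 0.386 2.335
endloop
endfacet
facet normal -0.197 0.626 -0.754
outer loop
vertex 0.572 1.143 1.422
vertex 2.198 1.062 0.931
vertex 0.364 0.396 0.856
endloop
endfacet
facet normal -0.217 -0.779 -0.589
outer loop
vertex 1.99 0.314 0.365
vertex 2.228 -0.443 1.278
vertex 0.364 0.396 0.856
endloop
endfacet
facet normal -0.196 0.626 -0.755
outer loop
vertex 0.364 0.396 0.856
vertex 2.198 1.062 0.931
vertex 1.99 0.314 0.365
endloop
endfacet
facet normal 0.956 -0.048 -0.289
outer loop
vertex 1.99 0.314 0.365
vertex 2.436 0.304 1.844
vertex 2.228 -0.443 1.278
endloop
endfacet
facet normal 0.956 -0.047 -0.289
outer loop
vertex 2.198 1.062 0.931
vertex 2.436 0.304 1.844
vertex 1.99 0.314 0.365
endloop
endfacet

endsolid


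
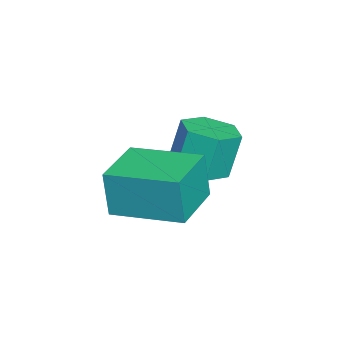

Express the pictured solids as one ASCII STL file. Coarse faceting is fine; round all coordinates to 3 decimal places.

solid 
facet normal -0.983 0.181 0.002
outer loop
vertex 0.51 -1.607 -3.285
vertex 0.873 0.359 -3.07
vertex 0.535 -1.458 -4.687
endloop
endfacet
facet normal -0.181 -0.978 -0.107
outer loop
vertex 2.167 -1.759 -4.69
vertex 0.51 -1.607 -3.285
vertex 0.535 -1.458 -4.687
endloop
endfacet
facet normal -0.983 0.181 0.002
outer loop
vertex 0.535 -1.458 -4.687
vertex 0.873 0.359 -3.07
vertex 0.897 0.507 -4.472
endloop
endfacet
facet normal 0.018 0.106 -0.994
outer loop
vertex 0.897 0.507 -4.472
vertex 2.167 -1.759 -4.69
vertex 0.535 -1.458 -4.687
endloop
endfacet
facet normal -0.018 -0.105 0.994
outer loop
vertex 0.51 -1.607 -3.285
vertex 2.505 0.058 -3.073
vertex 0.873 0.359 -3.07
endloop
endfacet
facet normal -0.180 -0.978 -0.106
outer loop
vertex 2.143 -1.907 -3.288
vertex 0.51 -1.607 -3.285
vertex 2.167 -1.759 -4.69
endloop
endfacet
facet normal -0.018 -0.106 0.994
outer loop
vertex 2.143 -1.907 -3.288
vertex 2.505 0.058 -3.073
vertex 0.51 -1.607 -3.285
endloop
endfacet
facet normal 0.181 0.978 0.106
outer loop
vertex 0.873 0.359 -3.07
vertex 2.505 0.058 -3.073
vertex 0.897 0.507 -4.472
endloop
endfacet
facet normal 0.018 0.105 -0.994
outer loop
vertex 2.53 0.207 -4.475
vertex 2.167 -1.759 -4.69
vertex 0.897 0.507 -4.472
endloop
endfacet
facet normal 0.180 0.978 0.107
outer loop
vertex 0.897 0.507 -4.472
vertex 2.505 0.058 -3.073
vertex 2.53 0.207 -4.475
endloop
endfacet
facet normal 0.983 -0.181 -0.002
outer loop
vertex 2.53 0.207 -4.475
vertex 2.143 -1.907 -3.288
vertex 2.167 -1.759 -4.69
endloop
endfacet
facet normal 0.983 -0.181 -0.002
outer loop
vertex 2.505 0.058 -3.073
vertex 2.143 -1.907 -3.288
vertex 2.53 0.207 -4.475
endloop
endfacet
facet normal 0.174 -0.202 -0.964
outer loop
vertex 0.109 0.237 -4.528
vertex -0.655 -0.105 -4.594
vertex -0.547 0.714 -4.746
endloop
endfacet
facet normal 0.600 0.798 -0.059
outer loop
vertex 0.109 0.237 -4.528
vertex -0.547 0.714 -4.746
vertex -0.141 0.527 -3.14
endloop
endfacet
facet normal 0.600 0.798 -0.059
outer loop
vertex -0.141 0.527 -3.14
vertex -0.547 0.714 -4.746
vertex -0.797 1.004 -3.358
endloop
endfacet
facet normal -0.174 0.202 0.964
outer loop
vertex -0.141 0.527 -3.14
vertex -0.797 1.004 -3.358
vertex -0.905 0.185 -3.206
endloop
endfacet
facet normal 0.174 -0.202 -0.964
outer loop
vertex -0.547 0.714 -4.746
vertex -0.655 -0.105 -4.594
vertex -1.311 0.372 -4.812
endloop
endfacet
facet normal -0.377 0.891 -0.254
outer loop
vertex -0.547 0.714 -4.746
vertex -1.311 0.372 -4.812
vertex -0.797 1.004 -3.358
endloop
endfacet
facet normal -0.377 0.891 -0.254
outer loop
vertex -0.797 1.004 -3.358
vertex -1.311 0.372 -4.812
vertex -1.561 0.662 -3.424
endloop
endfacet
facet normal -0.174 0.202 0.964
outer loop
vertex -0.797 1.004 -3.358
vertex -1.561 0.662 -3.424
vertex -0.905 0.185 -3.206
endloop
endfacet
facet normal 0.174 -0.202 -0.964
outer loop
vertex -1.311 0.372 -4.812
vertex -0.655 -0.105 -4.594
vertex -1.419 -0.447 -4.66
endloop
endfacet
facet normal -0.976 0.093 -0.195
outer loop
vertex -1.311 0.372 -4.812
vertex -1.419 -0.447 -4.66
vertex -1.561 0.662 -3.424
endloop
endfacet
facet normal -0.976 0.093 -0.195
outer loop
vertex -1.561 0.662 -3.424
vertex -1.419 -0.447 -4.66
vertex -1.669 -0.157 -3.272
endloop
endfacet
facet normal -0.174 0.202 0.964
outer loop
vertex -1.561 0.662 -3.424
vertex -1.669 -0.157 -3.272
vertex -0.905 0.185 -3.206
endloop
endfacet
facet normal 0.174 -0.202 -0.964
outer loop
vertex -1.419 -0.447 -4.66
vertex -0.655 -0.105 -4.594
vertex -0.763 -0.924 -4.442
endloop
endfacet
facet normal -0.600 -0.798 0.059
outer loop
vertex -1.419 -0.447 -4.66
vertex -0.763 -0.924 -4.442
vertex -1.669 -0.157 -3.272
endloop
endfacet
facet normal -0.600 -0.798 0.059
outer loop
vertex -1.669 -0.157 -3.272
vertex -0.763 -0.924 -4.442
vertex -1.013 -0.634 -3.054
endloop
endfacet
facet normal -0.174 0.202 0.964
outer loop
vertex -1.669 -0.157 -3.272
vertex -1.013 -0.634 -3.054
vertex -0.905 0.185 -3.206
endloop
endfacet
facet normal 0.174 -0.202 -0.964
outer loop
vertex -0.763 -0.924 -4.442
vertex -0.655 -0.105 -4.594
vertex 0.001 -0.582 -4.376
endloop
endfacet
facet normal 0.377 -0.891 0.254
outer loop
vertex -0.763 -0.924 -4.442
vertex 0.001 -0.582 -4.376
vertex -1.013 -0.634 -3.054
endloop
endfacet
facet normal 0.377 -0.891 0.254
outer loop
vertex -1.013 -0.634 -3.054
vertex 0.001 -0.582 -4.376
vertex -0.249 -0.292 -2.988
endloop
endfacet
facet normal -0.174 0.202 0.964
outer loop
vertex -1.013 -0.634 -3.054
vertex -0.249 -0.292 -2.988
vertex -0.905 0.185 -3.206
endloop
endfacet
facet normal 0.174 -0.202 -0.964
outer loop
vertex 0.001 -0.582 -4.376
vertex -0.655 -0.105 -4.594
vertex 0.109 0.237 -4.528
endloop
endfacet
facet normal 0.976 -0.093 0.195
outer loop
vertex 0.001 -0.582 -4.376
vertex 0.109 0.237 -4.528
vertex -0.249 -0.292 -2.988
endloop
endfacet
facet normal 0.976 -0.093 0.195
outer loop
vertex -0.249 -0.292 -2.988
vertex 0.109 0.237 -4.528
vertex -0.141 0.527 -3.14
endloop
endfacet
facet normal -0.174 0.202 0.964
outer loop
vertex -0.249 -0.292 -2.988
vertex -0.141 0.527 -3.14
vertex -0.905 0.185 -3.206
endloop
endfacet

endsolid
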